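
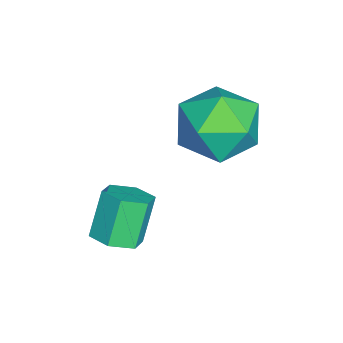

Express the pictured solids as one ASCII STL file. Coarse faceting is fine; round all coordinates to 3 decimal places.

solid 
facet normal 0.463 -0.154 -0.873
outer loop
vertex 0.21 0.705 -1.854
vertex -0.136 0.238 -1.955
vertex -0.302 0.774 -2.138
endloop
endfacet
facet normal 0.177 0.981 -0.081
outer loop
vertex 0.21 0.705 -1.854
vertex -0.302 0.774 -2.138
vertex -0.337 0.889 -0.824
endloop
endfacet
facet normal 0.177 0.981 -0.081
outer loop
vertex -0.337 0.889 -0.824
vertex -0.302 0.774 -2.138
vertex -0.849 0.958 -1.109
endloop
endfacet
facet normal -0.464 0.156 0.872
outer loop
vertex -0.337 0.889 -0.824
vertex -0.849 0.958 -1.109
vertex -0.684 0.422 -0.925
endloop
endfacet
facet normal 0.463 -0.154 -0.873
outer loop
vertex -0.302 0.774 -2.138
vertex -0.136 0.238 -1.955
vertex -0.648 0.307 -2.239
endloop
endfacet
facet normal -0.664 0.591 -0.459
outer loop
vertex -0.302 0.774 -2.138
vertex -0.648 0.307 -2.239
vertex -0.849 0.958 -1.109
endloop
endfacet
facet normal -0.663 0.592 -0.459
outer loop
vertex -0.849 0.958 -1.109
vertex -0.648 0.307 -2.239
vertex -1.196 0.491 -1.21
endloop
endfacet
facet normal -0.464 0.156 0.872
outer loop
vertex -0.849 0.958 -1.109
vertex -1.196 0.491 -1.21
vertex -0.684 0.422 -0.925
endloop
endfacet
facet normal 0.463 -0.155 -0.873
outer loop
vertex -0.648 0.307 -2.239
vertex -0.136 0.238 -1.955
vertex -0.483 -0.229 -2.056
endloop
endfacet
facet normal -0.841 -0.388 -0.378
outer loop
vertex -0.648 0.307 -2.239
vertex -0.483 -0.229 -2.056
vertex -1.196 0.491 -1.21
endloop
endfacet
facet normal -0.840 -0.390 -0.377
outer loop
vertex -1.196 0.491 -1.21
vertex -0.483 -0.229 -2.056
vertex -1.03 -0.045 -1.026
endloop
endfacet
facet normal -0.464 0.155 0.872
outer loop
vertex -1.196 0.491 -1.21
vertex -1.03 -0.045 -1.026
vertex -0.684 0.422 -0.925
endloop
endfacet
facet normal 0.464 -0.156 -0.872
outer loop
vertex -0.483 -0.229 -2.056
vertex -0.136 0.238 -1.955
vertex 0.029 -0.298 -1.771
endloop
endfacet
facet normal -0.177 -0.981 0.081
outer loop
vertex -0.483 -0.229 -2.056
vertex 0.029 -0.298 -1.771
vertex -1.03 -0.045 -1.026
endloop
endfacet
facet normal -0.177 -0.981 0.081
outer loop
vertex -1.03 -0.045 -1.026
vertex 0.029 -0.298 -1.771
vertex -0.518 -0.114 -0.742
endloop
endfacet
facet normal -0.463 0.154 0.873
outer loop
vertex -1.03 -0.045 -1.026
vertex -0.518 -0.114 -0.742
vertex -0.684 0.422 -0.925
endloop
endfacet
facet normal 0.464 -0.156 -0.872
outer loop
vertex 0.029 -0.298 -1.771
vertex -0.136 0.238 -1.955
vertex 0.376 0.169 -1.67
endloop
endfacet
facet normal 0.663 -0.592 0.458
outer loop
vertex 0.029 -0.298 -1.771
vertex 0.376 0.169 -1.67
vertex -0.518 -0.114 -0.742
endloop
endfacet
facet normal 0.663 -0.591 0.459
outer loop
vertex -0.518 -0.114 -0.742
vertex 0.376 0.169 -1.67
vertex -0.172 0.353 -0.641
endloop
endfacet
facet normal -0.463 0.154 0.873
outer loop
vertex -0.518 -0.114 -0.742
vertex -0.172 0.353 -0.641
vertex -0.684 0.422 -0.925
endloop
endfacet
facet normal 0.464 -0.155 -0.872
outer loop
vertex 0.376 0.169 -1.67
vertex -0.136 0.238 -1.955
vertex 0.21 0.705 -1.854
endloop
endfacet
facet normal 0.840 0.390 0.378
outer loop
vertex 0.376 0.169 -1.67
vertex 0.21 0.705 -1.854
vertex -0.172 0.353 -0.641
endloop
endfacet
facet normal 0.841 0.388 0.377
outer loop
vertex -0.172 0.353 -0.641
vertex 0.21 0.705 -1.854
vertex -0.337 0.889 -0.824
endloop
endfacet
facet normal -0.463 0.155 0.873
outer loop
vertex -0.172 0.353 -0.641
vertex -0.337 0.889 -0.824
vertex -0.684 0.422 -0.925
endloop
endfacet
facet normal -0.509 0.831 -0.226
outer loop
vertex -2.135 2.92 -0.233
vertex -3.029 2.391 -0.166
vertex -2.637 2.86 0.677
endloop
endfacet
facet normal 0.096 0.988 0.118
outer loop
vertex -2.135 2.92 -0.233
vertex -2.637 2.86 0.677
vertex -1.601 2.763 0.646
endloop
endfacet
facet normal 0.640 0.723 -0.260
outer loop
vertex -2.135 2.92 -0.233
vertex -1.601 2.763 0.646
vertex -1.353 2.234 -0.216
endloop
endfacet
facet normal 0.371 0.402 -0.837
outer loop
vertex -2.135 2.92 -0.233
vertex -1.353 2.234 -0.216
vertex -2.236 2.004 -0.717
endloop
endfacet
facet normal -0.338 0.469 -0.816
outer loop
vertex -2.135 2.92 -0.233
vertex -2.236 2.004 -0.717
vertex -3.029 2.391 -0.166
endloop
endfacet
facet normal 0.084 0.656 0.750
outer loop
vertex -1.601 2.763 0.646
vertex -2.637 2.86 0.677
vertex -2.164 2.136 1.257
endloop
endfacet
facet normal -0.895 0.401 0.193
outer loop
vertex -2.637 2.86 0.677
vertex -3.029 2.391 -0.166
vertex -3.047 1.906 0.756
endloop
endfacet
facet normal -0.620 -0.186 -0.762
outer loop
vertex -3.029 2.391 -0.166
vertex -2.236 2.004 -0.717
vertex -2.799 1.377 -0.106
endloop
endfacet
facet normal 0.528 -0.293 -0.797
outer loop
vertex -2.236 2.004 -0.717
vertex -1.353 2.234 -0.216
vertex -1.763 1.28 -0.137
endloop
endfacet
facet normal 0.964 0.227 0.138
outer loop
vertex -1.353 2.234 -0.216
vertex -1.601 2.763 0.646
vertex -1.371 1.749 0.706
endloop
endfacet
facet normal -0.371 -0.402 0.837
outer loop
vertex -2.265 1.22 0.773
vertex -2.164 2.136 1.257
vertex -3.047 1.906 0.756
endloop
endfacet
facet normal -0.640 -0.723 0.260
outer loop
vertex -2.265 1.22 0.773
vertex -3.047 1.906 0.756
vertex -2.799 1.377 -0.106
endloop
endfacet
facet normal -0.096 -0.988 -0.118
outer loop
vertex -2.265 1.22 0.773
vertex -2.799 1.377 -0.106
vertex -1.763 1.28 -0.137
endloop
endfacet
facet normal 0.509 -0.831 0.226
outer loop
vertex -2.265 1.22 0.773
vertex -1.763 1.28 -0.137
vertex -1.371 1.749 0.706
endloop
endfacet
facet normal 0.338 -0.469 0.816
outer loop
vertex -2.265 1.22 0.773
vertex -1.371 1.749 0.706
vertex -2.164 2.136 1.257
endloop
endfacet
facet normal -0.528 0.293 0.797
outer loop
vertex -3.047 1.906 0.756
vertex -2.164 2.136 1.257
vertex -2.637 2.86 0.677
endloop
endfacet
facet normal -0.964 -0.227 -0.138
outer loop
vertex -2.799 1.377 -0.106
vertex -3.047 1.906 0.756
vertex -3.029 2.391 -0.166
endloop
endfacet
facet normal -0.084 -0.656 -0.750
outer loop
vertex -1.763 1.28 -0.137
vertex -2.799 1.377 -0.106
vertex -2.236 2.004 -0.717
endloop
endfacet
facet normal 0.895 -0.401 -0.193
outer loop
vertex -1.371 1.749 0.706
vertex -1.763 1.28 -0.137
vertex -1.353 2.234 -0.216
endloop
endfacet
facet normal 0.620 0.186 0.762
outer loop
vertex -2.164 2.136 1.257
vertex -1.371 1.749 0.706
vertex -1.601 2.763 0.646
endloop
endfacet

endsolid


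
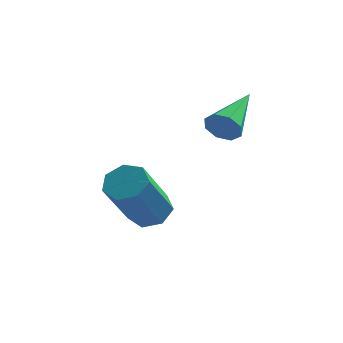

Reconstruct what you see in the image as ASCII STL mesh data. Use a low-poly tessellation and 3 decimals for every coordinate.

solid 
facet normal 0.209 0.539 -0.816
outer loop
vertex 1.831 3.202 -2.422
vertex 1.419 2.764 -2.817
vertex 1.23 3.365 -2.468
endloop
endfacet
facet normal 0.173 0.800 0.574
outer loop
vertex 1.831 3.202 -2.422
vertex 1.23 3.365 -2.468
vertex 1.374 2.014 -0.628
endloop
endfacet
facet normal 0.173 0.800 0.574
outer loop
vertex 1.374 2.014 -0.628
vertex 1.23 3.365 -2.468
vertex 0.773 2.176 -0.673
endloop
endfacet
facet normal -0.207 -0.541 0.816
outer loop
vertex 1.374 2.014 -0.628
vertex 0.773 2.176 -0.673
vertex 0.961 1.576 -1.023
endloop
endfacet
facet normal 0.207 0.539 -0.816
outer loop
vertex 1.23 3.365 -2.468
vertex 1.419 2.764 -2.817
vertex 0.77 3.075 -2.776
endloop
endfacet
facet normal -0.645 0.703 0.301
outer loop
vertex 1.23 3.365 -2.468
vertex 0.77 3.075 -2.776
vertex 0.773 2.176 -0.673
endloop
endfacet
facet normal -0.644 0.703 0.301
outer loop
vertex 0.773 2.176 -0.673
vertex 0.77 3.075 -2.776
vertex 0.313 1.887 -0.982
endloop
endfacet
facet normal -0.208 -0.541 0.815
outer loop
vertex 0.773 2.176 -0.673
vertex 0.313 1.887 -0.982
vertex 0.961 1.576 -1.023
endloop
endfacet
facet normal 0.208 0.541 -0.815
outer loop
vertex 0.77 3.075 -2.776
vertex 1.419 2.764 -2.817
vertex 0.799 2.551 -3.116
endloop
endfacet
facet normal -0.977 0.075 -0.199
outer loop
vertex 0.77 3.075 -2.776
vertex 0.799 2.551 -3.116
vertex 0.313 1.887 -0.982
endloop
endfacet
facet normal -0.977 0.075 -0.199
outer loop
vertex 0.313 1.887 -0.982
vertex 0.799 2.551 -3.116
vertex 0.342 1.363 -1.322
endloop
endfacet
facet normal -0.208 -0.540 0.815
outer loop
vertex 0.313 1.887 -0.982
vertex 0.342 1.363 -1.322
vertex 0.961 1.576 -1.023
endloop
endfacet
facet normal 0.208 0.540 -0.816
outer loop
vertex 0.799 2.551 -3.116
vertex 1.419 2.764 -2.817
vertex 1.294 2.188 -3.23
endloop
endfacet
facet normal -0.573 -0.609 -0.549
outer loop
vertex 0.799 2.551 -3.116
vertex 1.294 2.188 -3.23
vertex 0.342 1.363 -1.322
endloop
endfacet
facet normal -0.573 -0.609 -0.549
outer loop
vertex 0.342 1.363 -1.322
vertex 1.294 2.188 -3.23
vertex 0.837 1.0 -1.436
endloop
endfacet
facet normal -0.208 -0.540 0.816
outer loop
vertex 0.342 1.363 -1.322
vertex 0.837 1.0 -1.436
vertex 0.961 1.576 -1.023
endloop
endfacet
facet normal 0.207 0.540 -0.816
outer loop
vertex 1.294 2.188 -3.23
vertex 1.419 2.764 -2.817
vertex 1.883 2.258 -3.034
endloop
endfacet
facet normal 0.261 -0.834 -0.486
outer loop
vertex 1.294 2.188 -3.23
vertex 1.883 2.258 -3.034
vertex 0.837 1.0 -1.436
endloop
endfacet
facet normal 0.262 -0.834 -0.486
outer loop
vertex 0.837 1.0 -1.436
vertex 1.883 2.258 -3.034
vertex 1.426 1.07 -1.239
endloop
endfacet
facet normal -0.209 -0.540 0.816
outer loop
vertex 0.837 1.0 -1.436
vertex 1.426 1.07 -1.239
vertex 0.961 1.576 -1.023
endloop
endfacet
facet normal 0.207 0.540 -0.816
outer loop
vertex 1.883 2.258 -3.034
vertex 1.419 2.764 -2.817
vertex 2.122 2.71 -2.674
endloop
endfacet
facet normal 0.900 -0.431 -0.056
outer loop
vertex 1.883 2.258 -3.034
vertex 2.122 2.71 -2.674
vertex 1.426 1.07 -1.239
endloop
endfacet
facet normal 0.900 -0.431 -0.056
outer loop
vertex 1.426 1.07 -1.239
vertex 2.122 2.71 -2.674
vertex 1.665 1.522 -0.88
endloop
endfacet
facet normal -0.207 -0.539 0.816
outer loop
vertex 1.426 1.07 -1.239
vertex 1.665 1.522 -0.88
vertex 0.961 1.576 -1.023
endloop
endfacet
facet normal 0.207 0.540 -0.815
outer loop
vertex 2.122 2.71 -2.674
vertex 1.419 2.764 -2.817
vertex 1.831 3.202 -2.422
endloop
endfacet
facet normal 0.860 0.296 0.415
outer loop
vertex 2.122 2.71 -2.674
vertex 1.831 3.202 -2.422
vertex 1.665 1.522 -0.88
endloop
endfacet
facet normal 0.860 0.296 0.415
outer loop
vertex 1.665 1.522 -0.88
vertex 1.831 3.202 -2.422
vertex 1.374 2.014 -0.628
endloop
endfacet
facet normal -0.207 -0.540 0.816
outer loop
vertex 1.665 1.522 -0.88
vertex 1.374 2.014 -0.628
vertex 0.961 1.576 -1.023
endloop
endfacet
facet normal -0.250 -0.932 -0.263
outer loop
vertex 3.804 2.219 1.518
vertex 3.582 2.425 1.0
vertex 4.119 2.229 1.184
endloop
endfacet
facet normal 0.726 -0.087 0.682
outer loop
vertex 3.804 2.219 1.518
vertex 4.119 2.229 1.184
vertex 4.058 4.195 1.5
endloop
endfacet
facet normal -0.250 -0.932 -0.264
outer loop
vertex 4.119 2.229 1.184
vertex 3.582 2.425 1.0
vertex 4.119 2.354 0.742
endloop
endfacet
facet normal 1.000 0.030 0.008
outer loop
vertex 4.119 2.229 1.184
vertex 4.119 2.354 0.742
vertex 4.058 4.195 1.5
endloop
endfacet
facet normal -0.249 -0.932 -0.263
outer loop
vertex 4.119 2.354 0.742
vertex 3.582 2.425 1.0
vertex 3.805 2.52 0.451
endloop
endfacet
facet normal 0.728 0.281 -0.625
outer loop
vertex 4.119 2.354 0.742
vertex 3.805 2.52 0.451
vertex 4.058 4.195 1.5
endloop
endfacet
facet normal -0.251 -0.932 -0.263
outer loop
vertex 3.805 2.52 0.451
vertex 3.582 2.425 1.0
vertex 3.36 2.631 0.482
endloop
endfacet
facet normal 0.071 0.522 -0.850
outer loop
vertex 3.805 2.52 0.451
vertex 3.36 2.631 0.482
vertex 4.058 4.195 1.5
endloop
endfacet
facet normal -0.250 -0.932 -0.263
outer loop
vertex 3.36 2.631 0.482
vertex 3.582 2.425 1.0
vertex 3.046 2.621 0.816
endloop
endfacet
facet normal -0.587 0.609 -0.533
outer loop
vertex 3.36 2.631 0.482
vertex 3.046 2.621 0.816
vertex 4.058 4.195 1.5
endloop
endfacet
facet normal -0.250 -0.932 -0.263
outer loop
vertex 3.046 2.621 0.816
vertex 3.582 2.425 1.0
vertex 3.046 2.496 1.258
endloop
endfacet
facet normal -0.859 0.492 0.139
outer loop
vertex 3.046 2.621 0.816
vertex 3.046 2.496 1.258
vertex 4.058 4.195 1.5
endloop
endfacet
facet normal -0.250 -0.932 -0.262
outer loop
vertex 3.046 2.496 1.258
vertex 3.582 2.425 1.0
vertex 3.36 2.33 1.549
endloop
endfacet
facet normal -0.588 0.240 0.772
outer loop
vertex 3.046 2.496 1.258
vertex 3.36 2.33 1.549
vertex 4.058 4.195 1.5
endloop
endfacet
facet normal -0.251 -0.932 -0.263
outer loop
vertex 3.36 2.33 1.549
vertex 3.582 2.425 1.0
vertex 3.804 2.219 1.518
endloop
endfacet
facet normal 0.070 0.000 0.998
outer loop
vertex 3.36 2.33 1.549
vertex 3.804 2.219 1.518
vertex 4.058 4.195 1.5
endloop
endfacet

endsolid


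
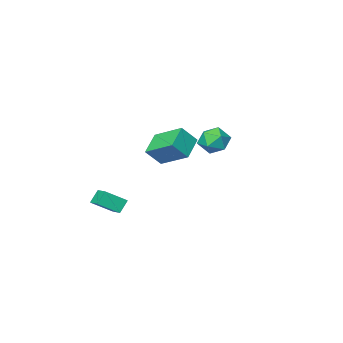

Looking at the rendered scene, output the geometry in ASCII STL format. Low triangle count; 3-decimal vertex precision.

solid 
facet normal -0.643 0.184 -0.743
outer loop
vertex 2.661 1.978 1.174
vertex 2.169 3.417 1.956
vertex 3.59 2.643 0.534
endloop
endfacet
facet normal 0.288 -0.842 -0.457
outer loop
vertex 4.291 2.443 1.344
vertex 2.661 1.978 1.174
vertex 3.59 2.643 0.534
endloop
endfacet
facet normal -0.643 0.184 -0.743
outer loop
vertex 3.59 2.643 0.534
vertex 2.169 3.417 1.956
vertex 3.098 4.082 1.316
endloop
endfacet
facet normal 0.709 0.508 -0.489
outer loop
vertex 3.098 4.082 1.316
vertex 4.291 2.443 1.344
vertex 3.59 2.643 0.534
endloop
endfacet
facet normal -0.709 -0.508 0.489
outer loop
vertex 2.661 1.978 1.174
vertex 2.87 3.217 2.766
vertex 2.169 3.417 1.956
endloop
endfacet
facet normal 0.288 -0.842 -0.457
outer loop
vertex 3.362 1.778 1.984
vertex 2.661 1.978 1.174
vertex 4.291 2.443 1.344
endloop
endfacet
facet normal -0.709 -0.508 0.489
outer loop
vertex 3.362 1.778 1.984
vertex 2.87 3.217 2.766
vertex 2.661 1.978 1.174
endloop
endfacet
facet normal -0.288 0.842 0.457
outer loop
vertex 2.169 3.417 1.956
vertex 2.87 3.217 2.766
vertex 3.098 4.082 1.316
endloop
endfacet
facet normal 0.709 0.508 -0.489
outer loop
vertex 3.799 3.882 2.126
vertex 4.291 2.443 1.344
vertex 3.098 4.082 1.316
endloop
endfacet
facet normal -0.288 0.842 0.457
outer loop
vertex 3.098 4.082 1.316
vertex 2.87 3.217 2.766
vertex 3.799 3.882 2.126
endloop
endfacet
facet normal 0.643 -0.184 0.743
outer loop
vertex 3.799 3.882 2.126
vertex 3.362 1.778 1.984
vertex 4.291 2.443 1.344
endloop
endfacet
facet normal 0.643 -0.184 0.743
outer loop
vertex 2.87 3.217 2.766
vertex 3.362 1.778 1.984
vertex 3.799 3.882 2.126
endloop
endfacet
facet normal -0.985 -0.007 -0.170
outer loop
vertex -1.755 -0.16 -0.557
vertex -1.873 -0.661 0.148
vertex -1.892 0.208 0.223
endloop
endfacet
facet normal -0.691 0.600 -0.404
outer loop
vertex -1.755 -0.16 -0.557
vertex -1.892 0.208 0.223
vertex -1.29 0.538 -0.316
endloop
endfacet
facet normal -0.189 0.431 -0.883
outer loop
vertex -1.755 -0.16 -0.557
vertex -1.29 0.538 -0.316
vertex -0.899 -0.127 -0.724
endloop
endfacet
facet normal -0.173 -0.281 -0.944
outer loop
vertex -1.755 -0.16 -0.557
vertex -0.899 -0.127 -0.724
vertex -1.26 -0.868 -0.437
endloop
endfacet
facet normal -0.666 -0.551 -0.503
outer loop
vertex -1.755 -0.16 -0.557
vertex -1.26 -0.868 -0.437
vertex -1.873 -0.661 0.148
endloop
endfacet
facet normal -0.369 0.917 0.149
outer loop
vertex -1.29 0.538 -0.316
vertex -1.892 0.208 0.223
vertex -1.12 0.468 0.537
endloop
endfacet
facet normal -0.847 -0.064 0.528
outer loop
vertex -1.892 0.208 0.223
vertex -1.873 -0.661 0.148
vertex -1.481 -0.273 0.824
endloop
endfacet
facet normal -0.330 -0.944 -0.012
outer loop
vertex -1.873 -0.661 0.148
vertex -1.26 -0.868 -0.437
vertex -1.09 -0.938 0.416
endloop
endfacet
facet normal 0.466 -0.508 -0.725
outer loop
vertex -1.26 -0.868 -0.437
vertex -0.899 -0.127 -0.724
vertex -0.488 -0.608 -0.123
endloop
endfacet
facet normal 0.442 0.643 -0.625
outer loop
vertex -0.899 -0.127 -0.724
vertex -1.29 0.538 -0.316
vertex -0.507 0.261 -0.048
endloop
endfacet
facet normal 0.173 0.281 0.944
outer loop
vertex -0.625 -0.24 0.657
vertex -1.12 0.468 0.537
vertex -1.481 -0.273 0.824
endloop
endfacet
facet normal 0.189 -0.431 0.883
outer loop
vertex -0.625 -0.24 0.657
vertex -1.481 -0.273 0.824
vertex -1.09 -0.938 0.416
endloop
endfacet
facet normal 0.691 -0.600 0.404
outer loop
vertex -0.625 -0.24 0.657
vertex -1.09 -0.938 0.416
vertex -0.488 -0.608 -0.123
endloop
endfacet
facet normal 0.985 0.007 0.170
outer loop
vertex -0.625 -0.24 0.657
vertex -0.488 -0.608 -0.123
vertex -0.507 0.261 -0.048
endloop
endfacet
facet normal 0.666 0.551 0.503
outer loop
vertex -0.625 -0.24 0.657
vertex -0.507 0.261 -0.048
vertex -1.12 0.468 0.537
endloop
endfacet
facet normal -0.466 0.508 0.725
outer loop
vertex -1.481 -0.273 0.824
vertex -1.12 0.468 0.537
vertex -1.892 0.208 0.223
endloop
endfacet
facet normal -0.442 -0.643 0.625
outer loop
vertex -1.09 -0.938 0.416
vertex -1.481 -0.273 0.824
vertex -1.873 -0.661 0.148
endloop
endfacet
facet normal 0.369 -0.917 -0.149
outer loop
vertex -0.488 -0.608 -0.123
vertex -1.09 -0.938 0.416
vertex -1.26 -0.868 -0.437
endloop
endfacet
facet normal 0.847 0.064 -0.528
outer loop
vertex -0.507 0.261 -0.048
vertex -0.488 -0.608 -0.123
vertex -0.899 -0.127 -0.724
endloop
endfacet
facet normal 0.330 0.944 0.012
outer loop
vertex -1.12 0.468 0.537
vertex -0.507 0.261 -0.048
vertex -1.29 0.538 -0.316
endloop
endfacet
facet normal -0.779 0.329 -0.534
outer loop
vertex 2.149 -3.286 -4.164
vertex 2.359 -2.248 -3.831
vertex 2.652 -3.174 -4.828
endloop
endfacet
facet normal -0.189 -0.935 -0.301
outer loop
vertex 3.641 -3.592 -4.149
vertex 2.149 -3.286 -4.164
vertex 2.652 -3.174 -4.828
endloop
endfacet
facet normal -0.779 0.329 -0.534
outer loop
vertex 2.652 -3.174 -4.828
vertex 2.359 -2.248 -3.831
vertex 2.862 -2.136 -4.495
endloop
endfacet
facet normal 0.598 0.132 -0.790
outer loop
vertex 2.862 -2.136 -4.495
vertex 3.641 -3.592 -4.149
vertex 2.652 -3.174 -4.828
endloop
endfacet
facet normal -0.598 -0.132 0.790
outer loop
vertex 2.149 -3.286 -4.164
vertex 3.348 -2.666 -3.152
vertex 2.359 -2.248 -3.831
endloop
endfacet
facet normal -0.189 -0.935 -0.301
outer loop
vertex 3.138 -3.704 -3.485
vertex 2.149 -3.286 -4.164
vertex 3.641 -3.592 -4.149
endloop
endfacet
facet normal -0.598 -0.132 0.790
outer loop
vertex 3.138 -3.704 -3.485
vertex 3.348 -2.666 -3.152
vertex 2.149 -3.286 -4.164
endloop
endfacet
facet normal 0.189 0.935 0.301
outer loop
vertex 2.359 -2.248 -3.831
vertex 3.348 -2.666 -3.152
vertex 2.862 -2.136 -4.495
endloop
endfacet
facet normal 0.598 0.132 -0.790
outer loop
vertex 3.851 -2.554 -3.816
vertex 3.641 -3.592 -4.149
vertex 2.862 -2.136 -4.495
endloop
endfacet
facet normal 0.189 0.935 0.301
outer loop
vertex 2.862 -2.136 -4.495
vertex 3.348 -2.666 -3.152
vertex 3.851 -2.554 -3.816
endloop
endfacet
facet normal 0.779 -0.329 0.534
outer loop
vertex 3.851 -2.554 -3.816
vertex 3.138 -3.704 -3.485
vertex 3.641 -3.592 -4.149
endloop
endfacet
facet normal 0.779 -0.329 0.534
outer loop
vertex 3.348 -2.666 -3.152
vertex 3.138 -3.704 -3.485
vertex 3.851 -2.554 -3.816
endloop
endfacet

endsolid


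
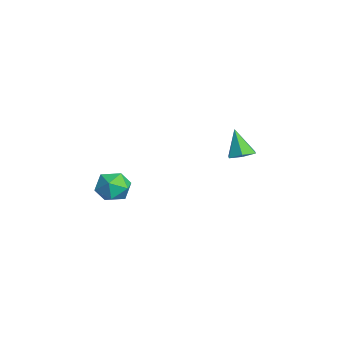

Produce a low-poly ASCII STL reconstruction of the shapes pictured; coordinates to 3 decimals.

solid 
facet normal 0.374 0.151 -0.915
outer loop
vertex 4.024 2.67 -2.223
vertex 3.344 2.808 -2.478
vertex 3.76 3.361 -2.217
endloop
endfacet
facet normal 0.651 0.243 0.719
outer loop
vertex 4.024 2.67 -2.223
vertex 3.76 3.361 -2.217
vertex 2.756 2.572 -1.042
endloop
endfacet
facet normal 0.375 0.150 -0.915
outer loop
vertex 3.76 3.361 -2.217
vertex 3.344 2.808 -2.478
vertex 3.08 3.499 -2.473
endloop
endfacet
facet normal -0.032 0.842 0.538
outer loop
vertex 3.76 3.361 -2.217
vertex 3.08 3.499 -2.473
vertex 2.756 2.572 -1.042
endloop
endfacet
facet normal 0.374 0.150 -0.915
outer loop
vertex 3.08 3.499 -2.473
vertex 3.344 2.808 -2.478
vertex 2.663 2.946 -2.734
endloop
endfacet
facet normal -0.823 0.543 0.165
outer loop
vertex 3.08 3.499 -2.473
vertex 2.663 2.946 -2.734
vertex 2.756 2.572 -1.042
endloop
endfacet
facet normal 0.374 0.149 -0.915
outer loop
vertex 2.663 2.946 -2.734
vertex 3.344 2.808 -2.478
vertex 2.927 2.254 -2.739
endloop
endfacet
facet normal -0.934 -0.356 -0.027
outer loop
vertex 2.663 2.946 -2.734
vertex 2.927 2.254 -2.739
vertex 2.756 2.572 -1.042
endloop
endfacet
facet normal 0.374 0.149 -0.915
outer loop
vertex 2.927 2.254 -2.739
vertex 3.344 2.808 -2.478
vertex 3.608 2.116 -2.483
endloop
endfacet
facet normal -0.251 -0.956 0.154
outer loop
vertex 2.927 2.254 -2.739
vertex 3.608 2.116 -2.483
vertex 2.756 2.572 -1.042
endloop
endfacet
facet normal 0.374 0.149 -0.916
outer loop
vertex 3.608 2.116 -2.483
vertex 3.344 2.808 -2.478
vertex 4.024 2.67 -2.223
endloop
endfacet
facet normal 0.542 -0.654 0.527
outer loop
vertex 3.608 2.116 -2.483
vertex 4.024 2.67 -2.223
vertex 2.756 2.572 -1.042
endloop
endfacet
facet normal 0.210 0.851 0.481
outer loop
vertex 3.405 -2.483 -3.718
vertex 3.587 -2.984 -2.91
vertex 4.3 -2.805 -3.539
endloop
endfacet
facet normal 0.368 0.905 -0.214
outer loop
vertex 3.405 -2.483 -3.718
vertex 4.3 -2.805 -3.539
vertex 3.933 -2.867 -4.432
endloop
endfacet
facet normal -0.228 0.777 -0.586
outer loop
vertex 3.405 -2.483 -3.718
vertex 3.933 -2.867 -4.432
vertex 2.993 -3.084 -4.355
endloop
endfacet
facet normal -0.754 0.645 -0.121
outer loop
vertex 3.405 -2.483 -3.718
vertex 2.993 -3.084 -4.355
vertex 2.78 -3.156 -3.414
endloop
endfacet
facet normal -0.483 0.691 0.537
outer loop
vertex 3.405 -2.483 -3.718
vertex 2.78 -3.156 -3.414
vertex 3.587 -2.984 -2.91
endloop
endfacet
facet normal 0.841 0.393 -0.373
outer loop
vertex 3.933 -2.867 -4.432
vertex 4.3 -2.805 -3.539
vertex 4.44 -3.604 -4.066
endloop
endfacet
facet normal 0.585 0.308 0.751
outer loop
vertex 4.3 -2.805 -3.539
vertex 3.587 -2.984 -2.91
vertex 4.227 -3.676 -3.125
endloop
endfacet
facet normal -0.537 0.049 0.842
outer loop
vertex 3.587 -2.984 -2.91
vertex 2.78 -3.156 -3.414
vertex 3.287 -3.893 -3.048
endloop
endfacet
facet normal -0.975 -0.024 -0.222
outer loop
vertex 2.78 -3.156 -3.414
vertex 2.993 -3.084 -4.355
vertex 2.92 -3.955 -3.941
endloop
endfacet
facet normal -0.123 0.189 -0.974
outer loop
vertex 2.993 -3.084 -4.355
vertex 3.933 -2.867 -4.432
vertex 3.633 -3.776 -4.57
endloop
endfacet
facet normal 0.754 -0.645 0.121
outer loop
vertex 3.815 -4.277 -3.762
vertex 4.44 -3.604 -4.066
vertex 4.227 -3.676 -3.125
endloop
endfacet
facet normal 0.228 -0.777 0.586
outer loop
vertex 3.815 -4.277 -3.762
vertex 4.227 -3.676 -3.125
vertex 3.287 -3.893 -3.048
endloop
endfacet
facet normal -0.368 -0.905 0.214
outer loop
vertex 3.815 -4.277 -3.762
vertex 3.287 -3.893 -3.048
vertex 2.92 -3.955 -3.941
endloop
endfacet
facet normal -0.210 -0.851 -0.481
outer loop
vertex 3.815 -4.277 -3.762
vertex 2.92 -3.955 -3.941
vertex 3.633 -3.776 -4.57
endloop
endfacet
facet normal 0.483 -0.691 -0.537
outer loop
vertex 3.815 -4.277 -3.762
vertex 3.633 -3.776 -4.57
vertex 4.44 -3.604 -4.066
endloop
endfacet
facet normal 0.975 0.024 0.222
outer loop
vertex 4.227 -3.676 -3.125
vertex 4.44 -3.604 -4.066
vertex 4.3 -2.805 -3.539
endloop
endfacet
facet normal 0.123 -0.189 0.974
outer loop
vertex 3.287 -3.893 -3.048
vertex 4.227 -3.676 -3.125
vertex 3.587 -2.984 -2.91
endloop
endfacet
facet normal -0.841 -0.393 0.373
outer loop
vertex 2.92 -3.955 -3.941
vertex 3.287 -3.893 -3.048
vertex 2.78 -3.156 -3.414
endloop
endfacet
facet normal -0.585 -0.308 -0.751
outer loop
vertex 3.633 -3.776 -4.57
vertex 2.92 -3.955 -3.941
vertex 2.993 -3.084 -4.355
endloop
endfacet
facet normal 0.537 -0.049 -0.842
outer loop
vertex 4.44 -3.604 -4.066
vertex 3.633 -3.776 -4.57
vertex 3.933 -2.867 -4.432
endloop
endfacet

endsolid


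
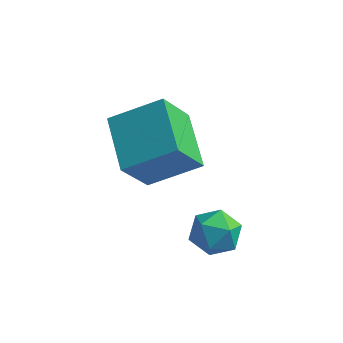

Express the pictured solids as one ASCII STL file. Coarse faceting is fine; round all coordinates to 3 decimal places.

solid 
facet normal -0.416 0.799 0.434
outer loop
vertex 1.783 1.417 -2.977
vertex 1.13 0.876 -2.607
vertex 1.916 1.034 -2.145
endloop
endfacet
facet normal 0.290 0.886 0.362
outer loop
vertex 1.783 1.417 -2.977
vertex 1.916 1.034 -2.145
vertex 2.608 1.058 -2.759
endloop
endfacet
facet normal 0.449 0.830 -0.331
outer loop
vertex 1.783 1.417 -2.977
vertex 2.608 1.058 -2.759
vertex 2.25 0.916 -3.6
endloop
endfacet
facet normal -0.158 0.709 -0.688
outer loop
vertex 1.783 1.417 -2.977
vertex 2.25 0.916 -3.6
vertex 1.336 0.804 -3.506
endloop
endfacet
facet normal -0.692 0.689 -0.214
outer loop
vertex 1.783 1.417 -2.977
vertex 1.336 0.804 -3.506
vertex 1.13 0.876 -2.607
endloop
endfacet
facet normal 0.614 0.352 0.706
outer loop
vertex 2.608 1.058 -2.759
vertex 1.916 1.034 -2.145
vertex 2.464 0.296 -2.254
endloop
endfacet
facet normal -0.527 0.212 0.823
outer loop
vertex 1.916 1.034 -2.145
vertex 1.13 0.876 -2.607
vertex 1.55 0.184 -2.16
endloop
endfacet
facet normal -0.974 0.034 -0.226
outer loop
vertex 1.13 0.876 -2.607
vertex 1.336 0.804 -3.506
vertex 1.192 0.042 -3.001
endloop
endfacet
facet normal -0.110 0.065 -0.992
outer loop
vertex 1.336 0.804 -3.506
vertex 2.25 0.916 -3.6
vertex 1.884 0.066 -3.615
endloop
endfacet
facet normal 0.872 0.261 -0.415
outer loop
vertex 2.25 0.916 -3.6
vertex 2.608 1.058 -2.759
vertex 2.67 0.224 -3.153
endloop
endfacet
facet normal 0.158 -0.709 0.688
outer loop
vertex 2.017 -0.317 -2.783
vertex 2.464 0.296 -2.254
vertex 1.55 0.184 -2.16
endloop
endfacet
facet normal -0.449 -0.830 0.331
outer loop
vertex 2.017 -0.317 -2.783
vertex 1.55 0.184 -2.16
vertex 1.192 0.042 -3.001
endloop
endfacet
facet normal -0.290 -0.886 -0.362
outer loop
vertex 2.017 -0.317 -2.783
vertex 1.192 0.042 -3.001
vertex 1.884 0.066 -3.615
endloop
endfacet
facet normal 0.416 -0.799 -0.434
outer loop
vertex 2.017 -0.317 -2.783
vertex 1.884 0.066 -3.615
vertex 2.67 0.224 -3.153
endloop
endfacet
facet normal 0.692 -0.689 0.214
outer loop
vertex 2.017 -0.317 -2.783
vertex 2.67 0.224 -3.153
vertex 2.464 0.296 -2.254
endloop
endfacet
facet normal 0.110 -0.065 0.992
outer loop
vertex 1.55 0.184 -2.16
vertex 2.464 0.296 -2.254
vertex 1.916 1.034 -2.145
endloop
endfacet
facet normal -0.872 -0.261 0.415
outer loop
vertex 1.192 0.042 -3.001
vertex 1.55 0.184 -2.16
vertex 1.13 0.876 -2.607
endloop
endfacet
facet normal -0.614 -0.352 -0.706
outer loop
vertex 1.884 0.066 -3.615
vertex 1.192 0.042 -3.001
vertex 1.336 0.804 -3.506
endloop
endfacet
facet normal 0.527 -0.212 -0.823
outer loop
vertex 2.67 0.224 -3.153
vertex 1.884 0.066 -3.615
vertex 2.25 0.916 -3.6
endloop
endfacet
facet normal 0.974 -0.034 0.226
outer loop
vertex 2.464 0.296 -2.254
vertex 2.67 0.224 -3.153
vertex 2.608 1.058 -2.759
endloop
endfacet
facet normal -0.524 0.798 0.298
outer loop
vertex -2.719 3.074 -0.974
vertex -1.043 3.815 -0.011
vertex -2.184 4.053 -2.658
endloop
endfacet
facet normal -0.810 -0.358 -0.465
outer loop
vertex -1.037 2.305 -3.309
vertex -2.719 3.074 -0.974
vertex -2.184 4.053 -2.658
endloop
endfacet
facet normal -0.524 0.798 0.298
outer loop
vertex -2.184 4.053 -2.658
vertex -1.043 3.815 -0.011
vertex -0.508 4.794 -1.695
endloop
endfacet
facet normal 0.265 0.484 -0.834
outer loop
vertex -0.508 4.794 -1.695
vertex -1.037 2.305 -3.309
vertex -2.184 4.053 -2.658
endloop
endfacet
facet normal -0.265 -0.484 0.834
outer loop
vertex -2.719 3.074 -0.974
vertex 0.104 2.067 -0.662
vertex -1.043 3.815 -0.011
endloop
endfacet
facet normal -0.810 -0.358 -0.465
outer loop
vertex -1.572 1.326 -1.625
vertex -2.719 3.074 -0.974
vertex -1.037 2.305 -3.309
endloop
endfacet
facet normal -0.265 -0.484 0.834
outer loop
vertex -1.572 1.326 -1.625
vertex 0.104 2.067 -0.662
vertex -2.719 3.074 -0.974
endloop
endfacet
facet normal 0.810 0.358 0.465
outer loop
vertex -1.043 3.815 -0.011
vertex 0.104 2.067 -0.662
vertex -0.508 4.794 -1.695
endloop
endfacet
facet normal 0.265 0.484 -0.834
outer loop
vertex 0.639 3.046 -2.346
vertex -1.037 2.305 -3.309
vertex -0.508 4.794 -1.695
endloop
endfacet
facet normal 0.810 0.358 0.465
outer loop
vertex -0.508 4.794 -1.695
vertex 0.104 2.067 -0.662
vertex 0.639 3.046 -2.346
endloop
endfacet
facet normal 0.524 -0.798 -0.298
outer loop
vertex 0.639 3.046 -2.346
vertex -1.572 1.326 -1.625
vertex -1.037 2.305 -3.309
endloop
endfacet
facet normal 0.524 -0.798 -0.298
outer loop
vertex 0.104 2.067 -0.662
vertex -1.572 1.326 -1.625
vertex 0.639 3.046 -2.346
endloop
endfacet

endsolid


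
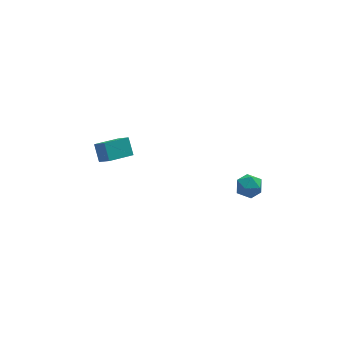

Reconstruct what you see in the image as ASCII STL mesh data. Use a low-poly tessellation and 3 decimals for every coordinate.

solid 
facet normal -0.941 0.334 -0.056
outer loop
vertex 0.485 -2.913 3.341
vertex 0.261 -3.533 3.402
vertex 0.361 -3.162 3.942
endloop
endfacet
facet normal -0.513 0.825 0.236
outer loop
vertex 0.485 -2.913 3.341
vertex 0.361 -3.162 3.942
vertex 0.903 -2.796 3.841
endloop
endfacet
facet normal 0.005 0.973 -0.232
outer loop
vertex 0.485 -2.913 3.341
vertex 0.903 -2.796 3.841
vertex 1.139 -2.941 3.239
endloop
endfacet
facet normal -0.102 0.573 -0.813
outer loop
vertex 0.485 -2.913 3.341
vertex 1.139 -2.941 3.239
vertex 0.742 -3.397 2.968
endloop
endfacet
facet normal -0.686 0.179 -0.705
outer loop
vertex 0.485 -2.913 3.341
vertex 0.742 -3.397 2.968
vertex 0.261 -3.533 3.402
endloop
endfacet
facet normal -0.212 0.539 0.815
outer loop
vertex 0.903 -2.796 3.841
vertex 0.361 -3.162 3.942
vertex 0.938 -3.343 4.212
endloop
endfacet
facet normal -0.904 -0.256 0.343
outer loop
vertex 0.361 -3.162 3.942
vertex 0.261 -3.533 3.402
vertex 0.541 -3.799 3.941
endloop
endfacet
facet normal -0.492 -0.510 -0.705
outer loop
vertex 0.261 -3.533 3.402
vertex 0.742 -3.397 2.968
vertex 0.777 -3.944 3.339
endloop
endfacet
facet normal 0.453 0.129 -0.882
outer loop
vertex 0.742 -3.397 2.968
vertex 1.139 -2.941 3.239
vertex 1.319 -3.578 3.238
endloop
endfacet
facet normal 0.626 0.777 0.058
outer loop
vertex 1.139 -2.941 3.239
vertex 0.903 -2.796 3.841
vertex 1.419 -3.207 3.778
endloop
endfacet
facet normal 0.102 -0.573 0.813
outer loop
vertex 1.195 -3.827 3.839
vertex 0.938 -3.343 4.212
vertex 0.541 -3.799 3.941
endloop
endfacet
facet normal -0.005 -0.973 0.232
outer loop
vertex 1.195 -3.827 3.839
vertex 0.541 -3.799 3.941
vertex 0.777 -3.944 3.339
endloop
endfacet
facet normal 0.513 -0.825 -0.236
outer loop
vertex 1.195 -3.827 3.839
vertex 0.777 -3.944 3.339
vertex 1.319 -3.578 3.238
endloop
endfacet
facet normal 0.941 -0.334 0.056
outer loop
vertex 1.195 -3.827 3.839
vertex 1.319 -3.578 3.238
vertex 1.419 -3.207 3.778
endloop
endfacet
facet normal 0.686 -0.179 0.705
outer loop
vertex 1.195 -3.827 3.839
vertex 1.419 -3.207 3.778
vertex 0.938 -3.343 4.212
endloop
endfacet
facet normal -0.453 -0.129 0.882
outer loop
vertex 0.541 -3.799 3.941
vertex 0.938 -3.343 4.212
vertex 0.361 -3.162 3.942
endloop
endfacet
facet normal -0.626 -0.777 -0.058
outer loop
vertex 0.777 -3.944 3.339
vertex 0.541 -3.799 3.941
vertex 0.261 -3.533 3.402
endloop
endfacet
facet normal 0.212 -0.539 -0.815
outer loop
vertex 1.319 -3.578 3.238
vertex 0.777 -3.944 3.339
vertex 0.742 -3.397 2.968
endloop
endfacet
facet normal 0.904 0.256 -0.343
outer loop
vertex 1.419 -3.207 3.778
vertex 1.319 -3.578 3.238
vertex 1.139 -2.941 3.239
endloop
endfacet
facet normal 0.492 0.510 0.705
outer loop
vertex 0.938 -3.343 4.212
vertex 1.419 -3.207 3.778
vertex 0.903 -2.796 3.841
endloop
endfacet
facet normal -0.931 -0.311 0.189
outer loop
vertex -4.325 2.387 2.02
vertex -4.679 3.04 1.35
vertex -4.243 1.724 1.33
endloop
endfacet
facet normal 0.355 -0.653 0.669
outer loop
vertex -3.061 2.12 1.09
vertex -4.325 2.387 2.02
vertex -4.243 1.724 1.33
endloop
endfacet
facet normal -0.931 -0.311 0.190
outer loop
vertex -4.243 1.724 1.33
vertex -4.679 3.04 1.35
vertex -4.598 2.377 0.66
endloop
endfacet
facet normal 0.085 -0.690 -0.718
outer loop
vertex -4.598 2.377 0.66
vertex -3.061 2.12 1.09
vertex -4.243 1.724 1.33
endloop
endfacet
facet normal -0.086 0.691 0.718
outer loop
vertex -4.325 2.387 2.02
vertex -3.497 3.436 1.11
vertex -4.679 3.04 1.35
endloop
endfacet
facet normal 0.354 -0.653 0.669
outer loop
vertex -3.142 2.783 1.78
vertex -4.325 2.387 2.02
vertex -3.061 2.12 1.09
endloop
endfacet
facet normal -0.085 0.691 0.718
outer loop
vertex -3.142 2.783 1.78
vertex -3.497 3.436 1.11
vertex -4.325 2.387 2.02
endloop
endfacet
facet normal -0.355 0.653 -0.669
outer loop
vertex -4.679 3.04 1.35
vertex -3.497 3.436 1.11
vertex -4.598 2.377 0.66
endloop
endfacet
facet normal 0.085 -0.691 -0.718
outer loop
vertex -3.415 2.773 0.42
vertex -3.061 2.12 1.09
vertex -4.598 2.377 0.66
endloop
endfacet
facet normal -0.354 0.653 -0.669
outer loop
vertex -4.598 2.377 0.66
vertex -3.497 3.436 1.11
vertex -3.415 2.773 0.42
endloop
endfacet
facet normal 0.931 0.311 -0.189
outer loop
vertex -3.415 2.773 0.42
vertex -3.142 2.783 1.78
vertex -3.061 2.12 1.09
endloop
endfacet
facet normal 0.931 0.312 -0.189
outer loop
vertex -3.497 3.436 1.11
vertex -3.142 2.783 1.78
vertex -3.415 2.773 0.42
endloop
endfacet

endsolid


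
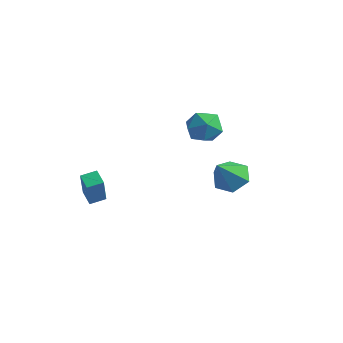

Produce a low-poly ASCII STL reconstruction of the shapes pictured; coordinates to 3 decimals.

solid 
facet normal -0.891 0.447 -0.080
outer loop
vertex -1.161 2.979 -1.248
vertex -1.564 2.297 -0.572
vertex -1.148 3.188 -0.228
endloop
endfacet
facet normal -0.362 0.914 -0.183
outer loop
vertex -1.161 2.979 -1.248
vertex -1.148 3.188 -0.228
vertex -0.314 3.401 -0.814
endloop
endfacet
facet normal 0.034 0.683 -0.730
outer loop
vertex -1.161 2.979 -1.248
vertex -0.314 3.401 -0.814
vertex -0.215 2.642 -1.52
endloop
endfacet
facet normal -0.252 0.073 -0.965
outer loop
vertex -1.161 2.979 -1.248
vertex -0.215 2.642 -1.52
vertex -0.987 1.96 -1.37
endloop
endfacet
facet normal -0.823 -0.073 -0.564
outer loop
vertex -1.161 2.979 -1.248
vertex -0.987 1.96 -1.37
vertex -1.564 2.297 -0.572
endloop
endfacet
facet normal 0.049 0.915 0.402
outer loop
vertex -0.314 3.401 -0.814
vertex -1.148 3.188 -0.228
vertex -0.193 2.98 0.13
endloop
endfacet
facet normal -0.808 0.158 0.568
outer loop
vertex -1.148 3.188 -0.228
vertex -1.564 2.297 -0.572
vertex -0.965 2.298 0.28
endloop
endfacet
facet normal -0.697 -0.684 -0.215
outer loop
vertex -1.564 2.297 -0.572
vertex -0.987 1.96 -1.37
vertex -0.866 1.539 -0.426
endloop
endfacet
facet normal 0.227 -0.447 -0.865
outer loop
vertex -0.987 1.96 -1.37
vertex -0.215 2.642 -1.52
vertex -0.032 1.752 -1.012
endloop
endfacet
facet normal 0.688 0.540 -0.484
outer loop
vertex -0.215 2.642 -1.52
vertex -0.314 3.401 -0.814
vertex 0.384 2.643 -0.668
endloop
endfacet
facet normal 0.252 -0.073 0.965
outer loop
vertex -0.019 1.961 0.008
vertex -0.193 2.98 0.13
vertex -0.965 2.298 0.28
endloop
endfacet
facet normal -0.034 -0.683 0.730
outer loop
vertex -0.019 1.961 0.008
vertex -0.965 2.298 0.28
vertex -0.866 1.539 -0.426
endloop
endfacet
facet normal 0.362 -0.914 0.183
outer loop
vertex -0.019 1.961 0.008
vertex -0.866 1.539 -0.426
vertex -0.032 1.752 -1.012
endloop
endfacet
facet normal 0.891 -0.447 0.080
outer loop
vertex -0.019 1.961 0.008
vertex -0.032 1.752 -1.012
vertex 0.384 2.643 -0.668
endloop
endfacet
facet normal 0.823 0.073 0.564
outer loop
vertex -0.019 1.961 0.008
vertex 0.384 2.643 -0.668
vertex -0.193 2.98 0.13
endloop
endfacet
facet normal -0.227 0.447 0.865
outer loop
vertex -0.965 2.298 0.28
vertex -0.193 2.98 0.13
vertex -1.148 3.188 -0.228
endloop
endfacet
facet normal -0.688 -0.540 0.484
outer loop
vertex -0.866 1.539 -0.426
vertex -0.965 2.298 0.28
vertex -1.564 2.297 -0.572
endloop
endfacet
facet normal -0.049 -0.915 -0.402
outer loop
vertex -0.032 1.752 -1.012
vertex -0.866 1.539 -0.426
vertex -0.987 1.96 -1.37
endloop
endfacet
facet normal 0.808 -0.158 -0.568
outer loop
vertex 0.384 2.643 -0.668
vertex -0.032 1.752 -1.012
vertex -0.215 2.642 -1.52
endloop
endfacet
facet normal 0.697 0.684 0.215
outer loop
vertex -0.193 2.98 0.13
vertex 0.384 2.643 -0.668
vertex -0.314 3.401 -0.814
endloop
endfacet
facet normal -0.829 0.401 0.390
outer loop
vertex -2.712 -4.053 -1.634
vertex -2.296 -3.354 -1.469
vertex -3.177 -3.381 -3.316
endloop
endfacet
facet normal -0.501 -0.843 -0.198
outer loop
vertex -2.464 -3.726 -3.651
vertex -2.712 -4.053 -1.634
vertex -3.177 -3.381 -3.316
endloop
endfacet
facet normal -0.829 0.401 0.390
outer loop
vertex -3.177 -3.381 -3.316
vertex -2.296 -3.354 -1.469
vertex -2.761 -2.682 -3.151
endloop
endfacet
facet normal -0.248 0.360 -0.899
outer loop
vertex -2.761 -2.682 -3.151
vertex -2.464 -3.726 -3.651
vertex -3.177 -3.381 -3.316
endloop
endfacet
facet normal 0.248 -0.360 0.899
outer loop
vertex -2.712 -4.053 -1.634
vertex -1.583 -3.699 -1.804
vertex -2.296 -3.354 -1.469
endloop
endfacet
facet normal -0.501 -0.843 -0.198
outer loop
vertex -1.999 -4.398 -1.969
vertex -2.712 -4.053 -1.634
vertex -2.464 -3.726 -3.651
endloop
endfacet
facet normal 0.248 -0.360 0.899
outer loop
vertex -1.999 -4.398 -1.969
vertex -1.583 -3.699 -1.804
vertex -2.712 -4.053 -1.634
endloop
endfacet
facet normal 0.501 0.843 0.198
outer loop
vertex -2.296 -3.354 -1.469
vertex -1.583 -3.699 -1.804
vertex -2.761 -2.682 -3.151
endloop
endfacet
facet normal -0.248 0.360 -0.899
outer loop
vertex -2.048 -3.027 -3.486
vertex -2.464 -3.726 -3.651
vertex -2.761 -2.682 -3.151
endloop
endfacet
facet normal 0.501 0.843 0.198
outer loop
vertex -2.761 -2.682 -3.151
vertex -1.583 -3.699 -1.804
vertex -2.048 -3.027 -3.486
endloop
endfacet
facet normal 0.829 -0.401 -0.390
outer loop
vertex -2.048 -3.027 -3.486
vertex -1.999 -4.398 -1.969
vertex -2.464 -3.726 -3.651
endloop
endfacet
facet normal 0.829 -0.401 -0.390
outer loop
vertex -1.583 -3.699 -1.804
vertex -1.999 -4.398 -1.969
vertex -2.048 -3.027 -3.486
endloop
endfacet
facet normal -0.009 0.638 -0.770
outer loop
vertex 2.775 1.438 -1.505
vertex 2.363 0.751 -2.069
vertex 1.799 1.365 -1.554
endloop
endfacet
facet normal -0.077 0.419 0.905
outer loop
vertex 2.775 1.438 -1.505
vertex 1.799 1.365 -1.554
vertex 2.377 -0.391 -0.691
endloop
endfacet
facet normal -0.008 0.638 -0.770
outer loop
vertex 1.799 1.365 -1.554
vertex 2.363 0.751 -2.069
vertex 1.387 0.679 -2.119
endloop
endfacet
facet normal -0.816 0.015 0.577
outer loop
vertex 1.799 1.365 -1.554
vertex 1.387 0.679 -2.119
vertex 2.377 -0.391 -0.691
endloop
endfacet
facet normal -0.008 0.638 -0.770
outer loop
vertex 1.387 0.679 -2.119
vertex 2.363 0.751 -2.069
vertex 1.95 0.064 -2.634
endloop
endfacet
facet normal -0.736 -0.677 0.003
outer loop
vertex 1.387 0.679 -2.119
vertex 1.95 0.064 -2.634
vertex 2.377 -0.391 -0.691
endloop
endfacet
facet normal -0.008 0.638 -0.770
outer loop
vertex 1.95 0.064 -2.634
vertex 2.363 0.751 -2.069
vertex 2.926 0.137 -2.584
endloop
endfacet
facet normal 0.085 -0.966 -0.245
outer loop
vertex 1.95 0.064 -2.634
vertex 2.926 0.137 -2.584
vertex 2.377 -0.391 -0.691
endloop
endfacet
facet normal -0.008 0.638 -0.770
outer loop
vertex 2.926 0.137 -2.584
vertex 2.363 0.751 -2.069
vertex 3.339 0.823 -2.019
endloop
endfacet
facet normal 0.823 -0.563 0.082
outer loop
vertex 2.926 0.137 -2.584
vertex 3.339 0.823 -2.019
vertex 2.377 -0.391 -0.691
endloop
endfacet
facet normal -0.008 0.637 -0.771
outer loop
vertex 3.339 0.823 -2.019
vertex 2.363 0.751 -2.069
vertex 2.775 1.438 -1.505
endloop
endfacet
facet normal 0.742 0.131 0.657
outer loop
vertex 3.339 0.823 -2.019
vertex 2.775 1.438 -1.505
vertex 2.377 -0.391 -0.691
endloop
endfacet

endsolid


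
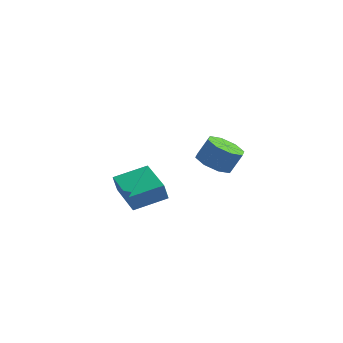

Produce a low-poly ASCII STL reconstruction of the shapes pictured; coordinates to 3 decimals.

solid 
facet normal -0.736 -0.637 -0.229
outer loop
vertex -3.086 1.213 -3.061
vertex -4.472 2.804 -3.037
vertex -2.934 1.36 -3.957
endloop
endfacet
facet normal 0.657 -0.754 -0.012
outer loop
vertex -1.668 2.456 -3.563
vertex -3.086 1.213 -3.061
vertex -2.934 1.36 -3.957
endloop
endfacet
facet normal -0.736 -0.638 -0.229
outer loop
vertex -2.934 1.36 -3.957
vertex -4.472 2.804 -3.037
vertex -4.32 2.95 -3.932
endloop
endfacet
facet normal 0.165 0.159 -0.973
outer loop
vertex -4.32 2.95 -3.932
vertex -1.668 2.456 -3.563
vertex -2.934 1.36 -3.957
endloop
endfacet
facet normal -0.165 -0.159 0.973
outer loop
vertex -3.086 1.213 -3.061
vertex -3.206 3.9 -2.643
vertex -4.472 2.804 -3.037
endloop
endfacet
facet normal 0.657 -0.754 -0.011
outer loop
vertex -1.82 2.31 -2.668
vertex -3.086 1.213 -3.061
vertex -1.668 2.456 -3.563
endloop
endfacet
facet normal -0.165 -0.159 0.973
outer loop
vertex -1.82 2.31 -2.668
vertex -3.206 3.9 -2.643
vertex -3.086 1.213 -3.061
endloop
endfacet
facet normal -0.657 0.754 0.012
outer loop
vertex -4.472 2.804 -3.037
vertex -3.206 3.9 -2.643
vertex -4.32 2.95 -3.932
endloop
endfacet
facet normal 0.165 0.158 -0.974
outer loop
vertex -3.054 4.047 -3.539
vertex -1.668 2.456 -3.563
vertex -4.32 2.95 -3.932
endloop
endfacet
facet normal -0.657 0.754 0.012
outer loop
vertex -4.32 2.95 -3.932
vertex -3.206 3.9 -2.643
vertex -3.054 4.047 -3.539
endloop
endfacet
facet normal 0.736 0.637 0.229
outer loop
vertex -3.054 4.047 -3.539
vertex -1.82 2.31 -2.668
vertex -1.668 2.456 -3.563
endloop
endfacet
facet normal 0.735 0.638 0.229
outer loop
vertex -3.206 3.9 -2.643
vertex -1.82 2.31 -2.668
vertex -3.054 4.047 -3.539
endloop
endfacet
facet normal -0.385 -0.320 -0.866
outer loop
vertex 2.347 -1.132 1.207
vertex 1.548 -0.866 1.464
vertex 2.218 -0.495 1.029
endloop
endfacet
facet normal 0.903 0.064 -0.425
outer loop
vertex 2.347 -1.132 1.207
vertex 2.218 -0.495 1.029
vertex 2.77 -0.781 2.16
endloop
endfacet
facet normal 0.903 0.064 -0.425
outer loop
vertex 2.77 -0.781 2.16
vertex 2.218 -0.495 1.029
vertex 2.641 -0.144 1.982
endloop
endfacet
facet normal 0.385 0.320 0.866
outer loop
vertex 2.77 -0.781 2.16
vertex 2.641 -0.144 1.982
vertex 1.972 -0.514 2.416
endloop
endfacet
facet normal -0.385 -0.320 -0.866
outer loop
vertex 2.218 -0.495 1.029
vertex 1.548 -0.866 1.464
vertex 1.697 -0.076 1.106
endloop
endfacet
facet normal 0.503 0.715 -0.486
outer loop
vertex 2.218 -0.495 1.029
vertex 1.697 -0.076 1.106
vertex 2.641 -0.144 1.982
endloop
endfacet
facet normal 0.504 0.713 -0.488
outer loop
vertex 2.641 -0.144 1.982
vertex 1.697 -0.076 1.106
vertex 2.12 0.276 2.058
endloop
endfacet
facet normal 0.385 0.320 0.866
outer loop
vertex 2.641 -0.144 1.982
vertex 2.12 0.276 2.058
vertex 1.972 -0.514 2.416
endloop
endfacet
facet normal -0.385 -0.320 -0.866
outer loop
vertex 1.697 -0.076 1.106
vertex 1.548 -0.866 1.464
vertex 1.089 -0.119 1.392
endloop
endfacet
facet normal -0.191 0.945 -0.265
outer loop
vertex 1.697 -0.076 1.106
vertex 1.089 -0.119 1.392
vertex 2.12 0.276 2.058
endloop
endfacet
facet normal -0.192 0.945 -0.264
outer loop
vertex 2.12 0.276 2.058
vertex 1.089 -0.119 1.392
vertex 1.512 0.233 2.345
endloop
endfacet
facet normal 0.386 0.320 0.865
outer loop
vertex 2.12 0.276 2.058
vertex 1.512 0.233 2.345
vertex 1.972 -0.514 2.416
endloop
endfacet
facet normal -0.385 -0.320 -0.866
outer loop
vertex 1.089 -0.119 1.392
vertex 1.548 -0.866 1.464
vertex 0.75 -0.599 1.72
endloop
endfacet
facet normal -0.774 0.624 0.113
outer loop
vertex 1.089 -0.119 1.392
vertex 0.75 -0.599 1.72
vertex 1.512 0.233 2.345
endloop
endfacet
facet normal -0.774 0.623 0.114
outer loop
vertex 1.512 0.233 2.345
vertex 0.75 -0.599 1.72
vertex 1.173 -0.248 2.673
endloop
endfacet
facet normal 0.385 0.319 0.866
outer loop
vertex 1.512 0.233 2.345
vertex 1.173 -0.248 2.673
vertex 1.972 -0.514 2.416
endloop
endfacet
facet normal -0.385 -0.320 -0.866
outer loop
vertex 0.75 -0.599 1.72
vertex 1.548 -0.866 1.464
vertex 0.879 -1.236 1.898
endloop
endfacet
facet normal -0.903 -0.064 0.425
outer loop
vertex 0.75 -0.599 1.72
vertex 0.879 -1.236 1.898
vertex 1.173 -0.248 2.673
endloop
endfacet
facet normal -0.903 -0.064 0.425
outer loop
vertex 1.173 -0.248 2.673
vertex 0.879 -1.236 1.898
vertex 1.302 -0.885 2.851
endloop
endfacet
facet normal 0.385 0.320 0.866
outer loop
vertex 1.173 -0.248 2.673
vertex 1.302 -0.885 2.851
vertex 1.972 -0.514 2.416
endloop
endfacet
facet normal -0.385 -0.320 -0.866
outer loop
vertex 0.879 -1.236 1.898
vertex 1.548 -0.866 1.464
vertex 1.4 -1.656 1.822
endloop
endfacet
facet normal -0.504 -0.713 0.487
outer loop
vertex 0.879 -1.236 1.898
vertex 1.4 -1.656 1.822
vertex 1.302 -0.885 2.851
endloop
endfacet
facet normal -0.502 -0.714 0.487
outer loop
vertex 1.302 -0.885 2.851
vertex 1.4 -1.656 1.822
vertex 1.823 -1.304 2.774
endloop
endfacet
facet normal 0.385 0.320 0.866
outer loop
vertex 1.302 -0.885 2.851
vertex 1.823 -1.304 2.774
vertex 1.972 -0.514 2.416
endloop
endfacet
facet normal -0.386 -0.320 -0.865
outer loop
vertex 1.4 -1.656 1.822
vertex 1.548 -0.866 1.464
vertex 2.008 -1.613 1.535
endloop
endfacet
facet normal 0.192 -0.945 0.264
outer loop
vertex 1.4 -1.656 1.822
vertex 2.008 -1.613 1.535
vertex 1.823 -1.304 2.774
endloop
endfacet
facet normal 0.191 -0.945 0.264
outer loop
vertex 1.823 -1.304 2.774
vertex 2.008 -1.613 1.535
vertex 2.431 -1.261 2.488
endloop
endfacet
facet normal 0.385 0.320 0.866
outer loop
vertex 1.823 -1.304 2.774
vertex 2.431 -1.261 2.488
vertex 1.972 -0.514 2.416
endloop
endfacet
facet normal -0.385 -0.319 -0.866
outer loop
vertex 2.008 -1.613 1.535
vertex 1.548 -0.866 1.464
vertex 2.347 -1.132 1.207
endloop
endfacet
facet normal 0.774 -0.623 -0.113
outer loop
vertex 2.008 -1.613 1.535
vertex 2.347 -1.132 1.207
vertex 2.431 -1.261 2.488
endloop
endfacet
facet normal 0.773 -0.624 -0.114
outer loop
vertex 2.431 -1.261 2.488
vertex 2.347 -1.132 1.207
vertex 2.77 -0.781 2.16
endloop
endfacet
facet normal 0.385 0.320 0.866
outer loop
vertex 2.431 -1.261 2.488
vertex 2.77 -0.781 2.16
vertex 1.972 -0.514 2.416
endloop
endfacet

endsolid


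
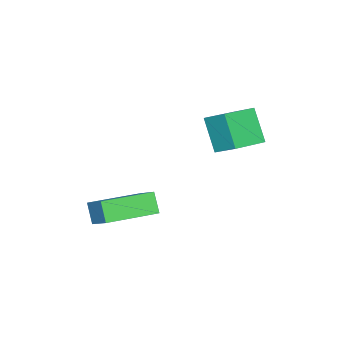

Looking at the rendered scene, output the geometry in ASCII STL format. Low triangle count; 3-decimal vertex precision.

solid 
facet normal -0.459 -0.685 -0.566
outer loop
vertex 0.172 -3.616 -3.491
vertex -1.461 -2.372 -3.671
vertex 0.545 -3.236 -4.254
endloop
endfacet
facet normal 0.792 -0.604 0.087
outer loop
vertex 1.101 -2.408 -3.569
vertex 0.172 -3.616 -3.491
vertex 0.545 -3.236 -4.254
endloop
endfacet
facet normal -0.459 -0.685 -0.566
outer loop
vertex 0.545 -3.236 -4.254
vertex -1.461 -2.372 -3.671
vertex -1.088 -1.993 -4.433
endloop
endfacet
facet normal 0.401 0.409 -0.820
outer loop
vertex -1.088 -1.993 -4.433
vertex 1.101 -2.408 -3.569
vertex 0.545 -3.236 -4.254
endloop
endfacet
facet normal -0.402 -0.408 0.820
outer loop
vertex 0.172 -3.616 -3.491
vertex -0.905 -1.544 -2.986
vertex -1.461 -2.372 -3.671
endloop
endfacet
facet normal 0.792 -0.604 0.088
outer loop
vertex 0.728 -2.787 -2.807
vertex 0.172 -3.616 -3.491
vertex 1.101 -2.408 -3.569
endloop
endfacet
facet normal -0.401 -0.408 0.820
outer loop
vertex 0.728 -2.787 -2.807
vertex -0.905 -1.544 -2.986
vertex 0.172 -3.616 -3.491
endloop
endfacet
facet normal -0.792 0.604 -0.087
outer loop
vertex -1.461 -2.372 -3.671
vertex -0.905 -1.544 -2.986
vertex -1.088 -1.993 -4.433
endloop
endfacet
facet normal 0.401 0.408 -0.820
outer loop
vertex -0.532 -1.164 -3.749
vertex 1.101 -2.408 -3.569
vertex -1.088 -1.993 -4.433
endloop
endfacet
facet normal -0.793 0.603 -0.087
outer loop
vertex -1.088 -1.993 -4.433
vertex -0.905 -1.544 -2.986
vertex -0.532 -1.164 -3.749
endloop
endfacet
facet normal 0.459 0.685 0.566
outer loop
vertex -0.532 -1.164 -3.749
vertex 0.728 -2.787 -2.807
vertex 1.101 -2.408 -3.569
endloop
endfacet
facet normal 0.459 0.685 0.566
outer loop
vertex -0.905 -1.544 -2.986
vertex 0.728 -2.787 -2.807
vertex -0.532 -1.164 -3.749
endloop
endfacet
facet normal -0.903 0.382 -0.196
outer loop
vertex -4.77 -0.224 -0.734
vertex -4.52 0.67 -0.145
vertex -4.206 0.457 -2.007
endloop
endfacet
facet normal -0.227 -0.814 -0.536
outer loop
vertex -2.86 -0.11 -1.715
vertex -4.77 -0.224 -0.734
vertex -4.206 0.457 -2.007
endloop
endfacet
facet normal -0.904 0.380 -0.196
outer loop
vertex -4.206 0.457 -2.007
vertex -4.52 0.67 -0.145
vertex -3.957 1.352 -1.418
endloop
endfacet
facet normal 0.363 0.440 -0.821
outer loop
vertex -3.957 1.352 -1.418
vertex -2.86 -0.11 -1.715
vertex -4.206 0.457 -2.007
endloop
endfacet
facet normal -0.363 -0.440 0.821
outer loop
vertex -4.77 -0.224 -0.734
vertex -3.174 0.103 0.147
vertex -4.52 0.67 -0.145
endloop
endfacet
facet normal -0.227 -0.813 -0.536
outer loop
vertex -3.423 -0.792 -0.442
vertex -4.77 -0.224 -0.734
vertex -2.86 -0.11 -1.715
endloop
endfacet
facet normal -0.363 -0.439 0.821
outer loop
vertex -3.423 -0.792 -0.442
vertex -3.174 0.103 0.147
vertex -4.77 -0.224 -0.734
endloop
endfacet
facet normal 0.226 0.813 0.536
outer loop
vertex -4.52 0.67 -0.145
vertex -3.174 0.103 0.147
vertex -3.957 1.352 -1.418
endloop
endfacet
facet normal 0.363 0.440 -0.821
outer loop
vertex -2.61 0.784 -1.126
vertex -2.86 -0.11 -1.715
vertex -3.957 1.352 -1.418
endloop
endfacet
facet normal 0.227 0.813 0.536
outer loop
vertex -3.957 1.352 -1.418
vertex -3.174 0.103 0.147
vertex -2.61 0.784 -1.126
endloop
endfacet
facet normal 0.904 -0.381 0.195
outer loop
vertex -2.61 0.784 -1.126
vertex -3.423 -0.792 -0.442
vertex -2.86 -0.11 -1.715
endloop
endfacet
facet normal 0.904 -0.381 0.197
outer loop
vertex -3.174 0.103 0.147
vertex -3.423 -0.792 -0.442
vertex -2.61 0.784 -1.126
endloop
endfacet

endsolid


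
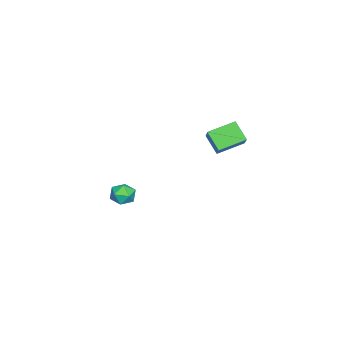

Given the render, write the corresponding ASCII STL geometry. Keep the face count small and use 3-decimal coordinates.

solid 
facet normal -0.969 -0.228 -0.097
outer loop
vertex -1.273 -2.523 -3.796
vertex -1.11 -3.248 -3.721
vertex -1.267 -2.836 -3.118
endloop
endfacet
facet normal -0.887 0.416 0.200
outer loop
vertex -1.273 -2.523 -3.796
vertex -1.267 -2.836 -3.118
vertex -0.972 -2.158 -3.219
endloop
endfacet
facet normal -0.512 0.821 -0.252
outer loop
vertex -1.273 -2.523 -3.796
vertex -0.972 -2.158 -3.219
vertex -0.632 -2.15 -3.883
endloop
endfacet
facet normal -0.361 0.427 -0.829
outer loop
vertex -1.273 -2.523 -3.796
vertex -0.632 -2.15 -3.883
vertex -0.717 -2.824 -4.193
endloop
endfacet
facet normal -0.643 -0.220 -0.733
outer loop
vertex -1.273 -2.523 -3.796
vertex -0.717 -2.824 -4.193
vertex -1.11 -3.248 -3.721
endloop
endfacet
facet normal -0.503 0.337 0.796
outer loop
vertex -0.972 -2.158 -3.219
vertex -1.267 -2.836 -3.118
vertex -0.623 -2.656 -2.787
endloop
endfacet
facet normal -0.635 -0.705 0.316
outer loop
vertex -1.267 -2.836 -3.118
vertex -1.11 -3.248 -3.721
vertex -0.708 -3.33 -3.097
endloop
endfacet
facet normal -0.108 -0.693 -0.712
outer loop
vertex -1.11 -3.248 -3.721
vertex -0.717 -2.824 -4.193
vertex -0.368 -3.322 -3.761
endloop
endfacet
facet normal 0.347 0.355 -0.868
outer loop
vertex -0.717 -2.824 -4.193
vertex -0.632 -2.15 -3.883
vertex -0.073 -2.644 -3.862
endloop
endfacet
facet normal 0.102 0.993 0.064
outer loop
vertex -0.632 -2.15 -3.883
vertex -0.972 -2.158 -3.219
vertex -0.23 -2.232 -3.259
endloop
endfacet
facet normal 0.361 -0.427 0.829
outer loop
vertex -0.067 -2.957 -3.184
vertex -0.623 -2.656 -2.787
vertex -0.708 -3.33 -3.097
endloop
endfacet
facet normal 0.512 -0.821 0.252
outer loop
vertex -0.067 -2.957 -3.184
vertex -0.708 -3.33 -3.097
vertex -0.368 -3.322 -3.761
endloop
endfacet
facet normal 0.887 -0.416 -0.200
outer loop
vertex -0.067 -2.957 -3.184
vertex -0.368 -3.322 -3.761
vertex -0.073 -2.644 -3.862
endloop
endfacet
facet normal 0.969 0.228 0.097
outer loop
vertex -0.067 -2.957 -3.184
vertex -0.073 -2.644 -3.862
vertex -0.23 -2.232 -3.259
endloop
endfacet
facet normal 0.643 0.220 0.733
outer loop
vertex -0.067 -2.957 -3.184
vertex -0.23 -2.232 -3.259
vertex -0.623 -2.656 -2.787
endloop
endfacet
facet normal -0.347 -0.355 0.868
outer loop
vertex -0.708 -3.33 -3.097
vertex -0.623 -2.656 -2.787
vertex -1.267 -2.836 -3.118
endloop
endfacet
facet normal -0.102 -0.993 -0.064
outer loop
vertex -0.368 -3.322 -3.761
vertex -0.708 -3.33 -3.097
vertex -1.11 -3.248 -3.721
endloop
endfacet
facet normal 0.503 -0.337 -0.796
outer loop
vertex -0.073 -2.644 -3.862
vertex -0.368 -3.322 -3.761
vertex -0.717 -2.824 -4.193
endloop
endfacet
facet normal 0.635 0.705 -0.316
outer loop
vertex -0.23 -2.232 -3.259
vertex -0.073 -2.644 -3.862
vertex -0.632 -2.15 -3.883
endloop
endfacet
facet normal 0.108 0.693 0.712
outer loop
vertex -0.623 -2.656 -2.787
vertex -0.23 -2.232 -3.259
vertex -0.972 -2.158 -3.219
endloop
endfacet
facet normal -0.373 -0.589 0.717
outer loop
vertex 1.844 2.528 3.492
vertex 1.008 3.638 3.969
vertex 0.584 2.035 2.431
endloop
endfacet
facet normal 0.569 -0.756 -0.325
outer loop
vertex 1.032 2.742 1.571
vertex 1.844 2.528 3.492
vertex 0.584 2.035 2.431
endloop
endfacet
facet normal -0.373 -0.589 0.717
outer loop
vertex 0.584 2.035 2.431
vertex 1.008 3.638 3.969
vertex -0.252 3.145 2.908
endloop
endfacet
facet normal -0.733 -0.287 -0.617
outer loop
vertex -0.252 3.145 2.908
vertex 1.032 2.742 1.571
vertex 0.584 2.035 2.431
endloop
endfacet
facet normal 0.733 0.287 0.617
outer loop
vertex 1.844 2.528 3.492
vertex 1.456 4.345 3.109
vertex 1.008 3.638 3.969
endloop
endfacet
facet normal 0.569 -0.756 -0.325
outer loop
vertex 2.292 3.235 2.632
vertex 1.844 2.528 3.492
vertex 1.032 2.742 1.571
endloop
endfacet
facet normal 0.733 0.287 0.617
outer loop
vertex 2.292 3.235 2.632
vertex 1.456 4.345 3.109
vertex 1.844 2.528 3.492
endloop
endfacet
facet normal -0.569 0.756 0.325
outer loop
vertex 1.008 3.638 3.969
vertex 1.456 4.345 3.109
vertex -0.252 3.145 2.908
endloop
endfacet
facet normal -0.733 -0.287 -0.617
outer loop
vertex 0.196 3.852 2.048
vertex 1.032 2.742 1.571
vertex -0.252 3.145 2.908
endloop
endfacet
facet normal -0.569 0.756 0.325
outer loop
vertex -0.252 3.145 2.908
vertex 1.456 4.345 3.109
vertex 0.196 3.852 2.048
endloop
endfacet
facet normal 0.373 0.589 -0.717
outer loop
vertex 0.196 3.852 2.048
vertex 2.292 3.235 2.632
vertex 1.032 2.742 1.571
endloop
endfacet
facet normal 0.373 0.589 -0.717
outer loop
vertex 1.456 4.345 3.109
vertex 2.292 3.235 2.632
vertex 0.196 3.852 2.048
endloop
endfacet

endsolid


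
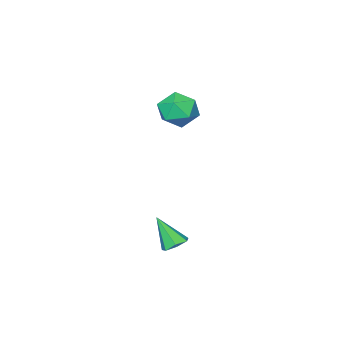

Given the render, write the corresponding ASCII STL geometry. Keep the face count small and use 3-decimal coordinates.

solid 
facet normal 0.171 0.788 0.592
outer loop
vertex -2.466 -2.181 0.571
vertex -3.27 -2.606 1.368
vertex -2.106 -2.923 1.454
endloop
endfacet
facet normal 0.754 0.621 0.215
outer loop
vertex -2.466 -2.181 0.571
vertex -2.106 -2.923 1.454
vertex -1.672 -3.062 0.334
endloop
endfacet
facet normal 0.585 0.656 -0.478
outer loop
vertex -2.466 -2.181 0.571
vertex -1.672 -3.062 0.334
vertex -2.568 -2.83 -0.444
endloop
endfacet
facet normal -0.102 0.843 -0.529
outer loop
vertex -2.466 -2.181 0.571
vertex -2.568 -2.83 -0.444
vertex -3.555 -2.549 0.195
endloop
endfacet
facet normal -0.358 0.924 0.132
outer loop
vertex -2.466 -2.181 0.571
vertex -3.555 -2.549 0.195
vertex -3.27 -2.606 1.368
endloop
endfacet
facet normal 0.929 -0.054 0.367
outer loop
vertex -1.672 -3.062 0.334
vertex -2.106 -2.923 1.454
vertex -1.985 -4.031 0.985
endloop
endfacet
facet normal -0.014 0.215 0.977
outer loop
vertex -2.106 -2.923 1.454
vertex -3.27 -2.606 1.368
vertex -2.972 -3.75 1.624
endloop
endfacet
facet normal -0.869 0.437 0.232
outer loop
vertex -3.27 -2.606 1.368
vertex -3.555 -2.549 0.195
vertex -3.868 -3.518 0.846
endloop
endfacet
facet normal -0.455 0.305 -0.837
outer loop
vertex -3.555 -2.549 0.195
vertex -2.568 -2.83 -0.444
vertex -3.434 -3.657 -0.274
endloop
endfacet
facet normal 0.656 0.002 -0.755
outer loop
vertex -2.568 -2.83 -0.444
vertex -1.672 -3.062 0.334
vertex -2.27 -3.974 -0.188
endloop
endfacet
facet normal 0.102 -0.843 0.529
outer loop
vertex -3.074 -4.399 0.609
vertex -1.985 -4.031 0.985
vertex -2.972 -3.75 1.624
endloop
endfacet
facet normal -0.585 -0.656 0.478
outer loop
vertex -3.074 -4.399 0.609
vertex -2.972 -3.75 1.624
vertex -3.868 -3.518 0.846
endloop
endfacet
facet normal -0.754 -0.621 -0.215
outer loop
vertex -3.074 -4.399 0.609
vertex -3.868 -3.518 0.846
vertex -3.434 -3.657 -0.274
endloop
endfacet
facet normal -0.171 -0.788 -0.592
outer loop
vertex -3.074 -4.399 0.609
vertex -3.434 -3.657 -0.274
vertex -2.27 -3.974 -0.188
endloop
endfacet
facet normal 0.358 -0.924 -0.132
outer loop
vertex -3.074 -4.399 0.609
vertex -2.27 -3.974 -0.188
vertex -1.985 -4.031 0.985
endloop
endfacet
facet normal 0.455 -0.305 0.837
outer loop
vertex -2.972 -3.75 1.624
vertex -1.985 -4.031 0.985
vertex -2.106 -2.923 1.454
endloop
endfacet
facet normal -0.656 -0.002 0.755
outer loop
vertex -3.868 -3.518 0.846
vertex -2.972 -3.75 1.624
vertex -3.27 -2.606 1.368
endloop
endfacet
facet normal -0.929 0.054 -0.367
outer loop
vertex -3.434 -3.657 -0.274
vertex -3.868 -3.518 0.846
vertex -3.555 -2.549 0.195
endloop
endfacet
facet normal 0.014 -0.215 -0.977
outer loop
vertex -2.27 -3.974 -0.188
vertex -3.434 -3.657 -0.274
vertex -2.568 -2.83 -0.444
endloop
endfacet
facet normal 0.869 -0.437 -0.232
outer loop
vertex -1.985 -4.031 0.985
vertex -2.27 -3.974 -0.188
vertex -1.672 -3.062 0.334
endloop
endfacet
facet normal -0.153 0.540 -0.828
outer loop
vertex 3.871 3.719 -3.439
vertex 3.47 3.187 -3.712
vertex 3.26 3.745 -3.309
endloop
endfacet
facet normal 0.189 0.614 0.767
outer loop
vertex 3.871 3.719 -3.439
vertex 3.26 3.745 -3.309
vertex 3.75 2.193 -2.188
endloop
endfacet
facet normal -0.154 0.540 -0.828
outer loop
vertex 3.26 3.745 -3.309
vertex 3.47 3.187 -3.712
vertex 2.807 3.351 -3.482
endloop
endfacet
facet normal -0.583 0.347 0.735
outer loop
vertex 3.26 3.745 -3.309
vertex 2.807 3.351 -3.482
vertex 3.75 2.193 -2.188
endloop
endfacet
facet normal -0.153 0.541 -0.827
outer loop
vertex 2.807 3.351 -3.482
vertex 3.47 3.187 -3.712
vertex 2.853 2.833 -3.829
endloop
endfacet
facet normal -0.879 -0.317 0.357
outer loop
vertex 2.807 3.351 -3.482
vertex 2.853 2.833 -3.829
vertex 3.75 2.193 -2.188
endloop
endfacet
facet normal -0.152 0.539 -0.828
outer loop
vertex 2.853 2.833 -3.829
vertex 3.47 3.187 -3.712
vertex 3.364 2.581 -4.087
endloop
endfacet
facet normal -0.474 -0.877 -0.083
outer loop
vertex 2.853 2.833 -3.829
vertex 3.364 2.581 -4.087
vertex 3.75 2.193 -2.188
endloop
endfacet
facet normal -0.151 0.539 -0.829
outer loop
vertex 3.364 2.581 -4.087
vertex 3.47 3.187 -3.712
vertex 3.954 2.785 -4.062
endloop
endfacet
facet normal 0.326 -0.911 -0.252
outer loop
vertex 3.364 2.581 -4.087
vertex 3.954 2.785 -4.062
vertex 3.75 2.193 -2.188
endloop
endfacet
facet normal -0.152 0.539 -0.829
outer loop
vertex 3.954 2.785 -4.062
vertex 3.47 3.187 -3.712
vertex 4.179 3.291 -3.774
endloop
endfacet
facet normal 0.919 -0.394 -0.025
outer loop
vertex 3.954 2.785 -4.062
vertex 4.179 3.291 -3.774
vertex 3.75 2.193 -2.188
endloop
endfacet
facet normal -0.152 0.539 -0.828
outer loop
vertex 4.179 3.291 -3.774
vertex 3.47 3.187 -3.712
vertex 3.871 3.719 -3.439
endloop
endfacet
facet normal 0.858 0.283 0.428
outer loop
vertex 4.179 3.291 -3.774
vertex 3.871 3.719 -3.439
vertex 3.75 2.193 -2.188
endloop
endfacet

endsolid


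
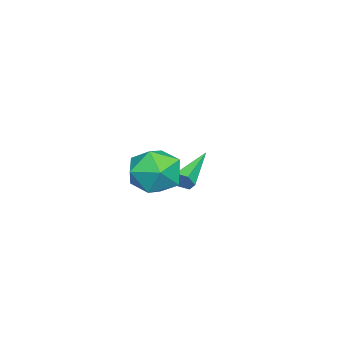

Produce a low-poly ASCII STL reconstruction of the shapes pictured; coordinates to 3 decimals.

solid 
facet normal 0.332 0.911 0.244
outer loop
vertex 3.805 2.849 -2.388
vertex 3.397 2.728 -1.381
vertex 4.421 2.412 -1.596
endloop
endfacet
facet normal 0.752 0.611 -0.248
outer loop
vertex 3.805 2.849 -2.388
vertex 4.421 2.412 -1.596
vertex 4.438 1.983 -2.602
endloop
endfacet
facet normal 0.350 0.458 -0.817
outer loop
vertex 3.805 2.849 -2.388
vertex 4.438 1.983 -2.602
vertex 3.424 2.033 -3.008
endloop
endfacet
facet normal -0.320 0.663 -0.677
outer loop
vertex 3.805 2.849 -2.388
vertex 3.424 2.033 -3.008
vertex 2.78 2.493 -2.253
endloop
endfacet
facet normal -0.330 0.944 -0.020
outer loop
vertex 3.805 2.849 -2.388
vertex 2.78 2.493 -2.253
vertex 3.397 2.728 -1.381
endloop
endfacet
facet normal 1.000 -0.003 0.018
outer loop
vertex 4.438 1.983 -2.602
vertex 4.421 2.412 -1.596
vertex 4.42 1.327 -1.727
endloop
endfacet
facet normal 0.320 0.483 0.815
outer loop
vertex 4.421 2.412 -1.596
vertex 3.397 2.728 -1.381
vertex 3.776 1.787 -0.972
endloop
endfacet
facet normal -0.750 0.536 0.387
outer loop
vertex 3.397 2.728 -1.381
vertex 2.78 2.493 -2.253
vertex 2.762 1.837 -1.378
endloop
endfacet
facet normal -0.733 0.082 -0.675
outer loop
vertex 2.78 2.493 -2.253
vertex 3.424 2.033 -3.008
vertex 2.779 1.408 -2.384
endloop
endfacet
facet normal 0.349 -0.252 -0.903
outer loop
vertex 3.424 2.033 -3.008
vertex 4.438 1.983 -2.602
vertex 3.803 1.092 -2.599
endloop
endfacet
facet normal 0.320 -0.663 0.677
outer loop
vertex 3.395 0.971 -1.592
vertex 4.42 1.327 -1.727
vertex 3.776 1.787 -0.972
endloop
endfacet
facet normal -0.350 -0.458 0.817
outer loop
vertex 3.395 0.971 -1.592
vertex 3.776 1.787 -0.972
vertex 2.762 1.837 -1.378
endloop
endfacet
facet normal -0.752 -0.611 0.248
outer loop
vertex 3.395 0.971 -1.592
vertex 2.762 1.837 -1.378
vertex 2.779 1.408 -2.384
endloop
endfacet
facet normal -0.332 -0.911 -0.244
outer loop
vertex 3.395 0.971 -1.592
vertex 2.779 1.408 -2.384
vertex 3.803 1.092 -2.599
endloop
endfacet
facet normal 0.330 -0.944 0.020
outer loop
vertex 3.395 0.971 -1.592
vertex 3.803 1.092 -2.599
vertex 4.42 1.327 -1.727
endloop
endfacet
facet normal 0.733 -0.082 0.675
outer loop
vertex 3.776 1.787 -0.972
vertex 4.42 1.327 -1.727
vertex 4.421 2.412 -1.596
endloop
endfacet
facet normal -0.349 0.252 0.903
outer loop
vertex 2.762 1.837 -1.378
vertex 3.776 1.787 -0.972
vertex 3.397 2.728 -1.381
endloop
endfacet
facet normal -1.000 0.003 -0.018
outer loop
vertex 2.779 1.408 -2.384
vertex 2.762 1.837 -1.378
vertex 2.78 2.493 -2.253
endloop
endfacet
facet normal -0.320 -0.483 -0.815
outer loop
vertex 3.803 1.092 -2.599
vertex 2.779 1.408 -2.384
vertex 3.424 2.033 -3.008
endloop
endfacet
facet normal 0.750 -0.536 -0.387
outer loop
vertex 4.42 1.327 -1.727
vertex 3.803 1.092 -2.599
vertex 4.438 1.983 -2.602
endloop
endfacet
facet normal 0.908 -0.155 -0.389
outer loop
vertex 0.462 1.494 -3.605
vertex 0.313 1.714 -4.04
vertex 0.52 1.997 -3.67
endloop
endfacet
facet normal 0.187 0.105 0.977
outer loop
vertex 0.462 1.494 -3.605
vertex 0.52 1.997 -3.67
vertex -1.413 2.006 -3.3
endloop
endfacet
facet normal 0.908 -0.154 -0.390
outer loop
vertex 0.52 1.997 -3.67
vertex 0.313 1.714 -4.04
vertex 0.37 2.216 -4.105
endloop
endfacet
facet normal 0.085 0.901 0.424
outer loop
vertex 0.52 1.997 -3.67
vertex 0.37 2.216 -4.105
vertex -1.413 2.006 -3.3
endloop
endfacet
facet normal 0.908 -0.154 -0.390
outer loop
vertex 0.37 2.216 -4.105
vertex 0.313 1.714 -4.04
vertex 0.163 1.933 -4.476
endloop
endfacet
facet normal -0.307 0.832 -0.463
outer loop
vertex 0.37 2.216 -4.105
vertex 0.163 1.933 -4.476
vertex -1.413 2.006 -3.3
endloop
endfacet
facet normal 0.908 -0.154 -0.390
outer loop
vertex 0.163 1.933 -4.476
vertex 0.313 1.714 -4.04
vertex 0.106 1.431 -4.411
endloop
endfacet
facet normal -0.599 -0.036 -0.800
outer loop
vertex 0.163 1.933 -4.476
vertex 0.106 1.431 -4.411
vertex -1.413 2.006 -3.3
endloop
endfacet
facet normal 0.908 -0.155 -0.389
outer loop
vertex 0.106 1.431 -4.411
vertex 0.313 1.714 -4.04
vertex 0.255 1.211 -3.975
endloop
endfacet
facet normal -0.497 -0.831 -0.249
outer loop
vertex 0.106 1.431 -4.411
vertex 0.255 1.211 -3.975
vertex -1.413 2.006 -3.3
endloop
endfacet
facet normal 0.908 -0.155 -0.389
outer loop
vertex 0.255 1.211 -3.975
vertex 0.313 1.714 -4.04
vertex 0.462 1.494 -3.605
endloop
endfacet
facet normal -0.104 -0.761 0.640
outer loop
vertex 0.255 1.211 -3.975
vertex 0.462 1.494 -3.605
vertex -1.413 2.006 -3.3
endloop
endfacet

endsolid


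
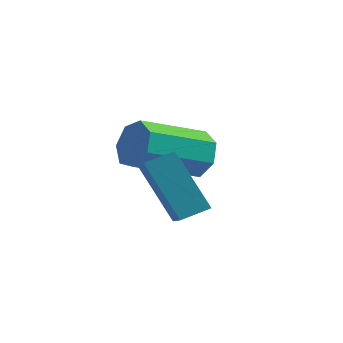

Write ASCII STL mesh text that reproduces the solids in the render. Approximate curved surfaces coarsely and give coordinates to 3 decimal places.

solid 
facet normal -0.544 0.024 0.839
outer loop
vertex -2.181 -0.824 2.571
vertex -1.685 -0.204 2.875
vertex -2.952 0.052 2.046
endloop
endfacet
facet normal -0.584 -0.729 -0.358
outer loop
vertex -1.875 0.004 0.385
vertex -2.181 -0.824 2.571
vertex -2.952 0.052 2.046
endloop
endfacet
facet normal -0.544 0.024 0.839
outer loop
vertex -2.952 0.052 2.046
vertex -1.685 -0.204 2.875
vertex -2.456 0.671 2.35
endloop
endfacet
facet normal -0.603 0.684 -0.410
outer loop
vertex -2.456 0.671 2.35
vertex -1.875 0.004 0.385
vertex -2.952 0.052 2.046
endloop
endfacet
facet normal 0.603 -0.684 0.411
outer loop
vertex -2.181 -0.824 2.571
vertex -0.608 -0.252 1.214
vertex -1.685 -0.204 2.875
endloop
endfacet
facet normal -0.584 -0.729 -0.358
outer loop
vertex -1.104 -0.871 0.91
vertex -2.181 -0.824 2.571
vertex -1.875 0.004 0.385
endloop
endfacet
facet normal 0.603 -0.684 0.410
outer loop
vertex -1.104 -0.871 0.91
vertex -0.608 -0.252 1.214
vertex -2.181 -0.824 2.571
endloop
endfacet
facet normal 0.584 0.729 0.357
outer loop
vertex -1.685 -0.204 2.875
vertex -0.608 -0.252 1.214
vertex -2.456 0.671 2.35
endloop
endfacet
facet normal -0.603 0.684 -0.410
outer loop
vertex -1.379 0.624 0.689
vertex -1.875 0.004 0.385
vertex -2.456 0.671 2.35
endloop
endfacet
facet normal 0.584 0.729 0.358
outer loop
vertex -2.456 0.671 2.35
vertex -0.608 -0.252 1.214
vertex -1.379 0.624 0.689
endloop
endfacet
facet normal 0.544 -0.024 -0.839
outer loop
vertex -1.379 0.624 0.689
vertex -1.104 -0.871 0.91
vertex -1.875 0.004 0.385
endloop
endfacet
facet normal 0.544 -0.024 -0.839
outer loop
vertex -0.608 -0.252 1.214
vertex -1.104 -0.871 0.91
vertex -1.379 0.624 0.689
endloop
endfacet
facet normal 0.436 0.829 -0.350
outer loop
vertex -2.672 2.506 0.908
vertex -2.967 2.922 1.525
vertex -2.27 2.533 1.473
endloop
endfacet
facet normal 0.688 -0.558 -0.463
outer loop
vertex -2.672 2.506 0.908
vertex -2.27 2.533 1.473
vertex -3.579 0.782 1.639
endloop
endfacet
facet normal 0.688 -0.558 -0.465
outer loop
vertex -3.579 0.782 1.639
vertex -2.27 2.533 1.473
vertex -3.176 0.809 2.203
endloop
endfacet
facet normal -0.436 -0.828 0.351
outer loop
vertex -3.579 0.782 1.639
vertex -3.176 0.809 2.203
vertex -3.873 1.198 2.255
endloop
endfacet
facet normal 0.436 0.829 -0.351
outer loop
vertex -2.27 2.533 1.473
vertex -2.967 2.922 1.525
vertex -2.392 2.853 2.077
endloop
endfacet
facet normal 0.883 -0.317 0.346
outer loop
vertex -2.27 2.533 1.473
vertex -2.392 2.853 2.077
vertex -3.176 0.809 2.203
endloop
endfacet
facet normal 0.883 -0.317 0.347
outer loop
vertex -3.176 0.809 2.203
vertex -2.392 2.853 2.077
vertex -3.298 1.13 2.807
endloop
endfacet
facet normal -0.436 -0.828 0.352
outer loop
vertex -3.176 0.809 2.203
vertex -3.298 1.13 2.807
vertex -3.873 1.198 2.255
endloop
endfacet
facet normal 0.436 0.828 -0.351
outer loop
vertex -2.392 2.853 2.077
vertex -2.967 2.922 1.525
vertex -2.947 3.225 2.265
endloop
endfacet
facet normal 0.413 0.163 0.896
outer loop
vertex -2.392 2.853 2.077
vertex -2.947 3.225 2.265
vertex -3.298 1.13 2.807
endloop
endfacet
facet normal 0.412 0.163 0.896
outer loop
vertex -3.298 1.13 2.807
vertex -2.947 3.225 2.265
vertex -3.853 1.501 2.995
endloop
endfacet
facet normal -0.435 -0.829 0.351
outer loop
vertex -3.298 1.13 2.807
vertex -3.853 1.501 2.995
vertex -3.873 1.198 2.255
endloop
endfacet
facet normal 0.435 0.829 -0.351
outer loop
vertex -2.947 3.225 2.265
vertex -2.967 2.922 1.525
vertex -3.517 3.368 1.896
endloop
endfacet
facet normal -0.368 0.520 0.771
outer loop
vertex -2.947 3.225 2.265
vertex -3.517 3.368 1.896
vertex -3.853 1.501 2.995
endloop
endfacet
facet normal -0.367 0.520 0.771
outer loop
vertex -3.853 1.501 2.995
vertex -3.517 3.368 1.896
vertex -4.424 1.645 2.626
endloop
endfacet
facet normal -0.436 -0.829 0.351
outer loop
vertex -3.853 1.501 2.995
vertex -4.424 1.645 2.626
vertex -3.873 1.198 2.255
endloop
endfacet
facet normal 0.436 0.829 -0.350
outer loop
vertex -3.517 3.368 1.896
vertex -2.967 2.922 1.525
vertex -3.673 3.176 1.247
endloop
endfacet
facet normal -0.871 0.486 0.066
outer loop
vertex -3.517 3.368 1.896
vertex -3.673 3.176 1.247
vertex -4.424 1.645 2.626
endloop
endfacet
facet normal -0.872 0.485 0.064
outer loop
vertex -4.424 1.645 2.626
vertex -3.673 3.176 1.247
vertex -4.579 1.452 1.978
endloop
endfacet
facet normal -0.436 -0.829 0.351
outer loop
vertex -4.424 1.645 2.626
vertex -4.579 1.452 1.978
vertex -3.873 1.198 2.255
endloop
endfacet
facet normal 0.436 0.829 -0.351
outer loop
vertex -3.673 3.176 1.247
vertex -2.967 2.922 1.525
vertex -3.297 2.792 0.808
endloop
endfacet
facet normal -0.719 0.085 -0.690
outer loop
vertex -3.673 3.176 1.247
vertex -3.297 2.792 0.808
vertex -4.579 1.452 1.978
endloop
endfacet
facet normal -0.719 0.086 -0.690
outer loop
vertex -4.579 1.452 1.978
vertex -3.297 2.792 0.808
vertex -4.203 1.068 1.538
endloop
endfacet
facet normal -0.436 -0.829 0.351
outer loop
vertex -4.579 1.452 1.978
vertex -4.203 1.068 1.538
vertex -3.873 1.198 2.255
endloop
endfacet
facet normal 0.435 0.829 -0.351
outer loop
vertex -3.297 2.792 0.808
vertex -2.967 2.922 1.525
vertex -2.672 2.506 0.908
endloop
endfacet
facet normal -0.025 -0.379 -0.925
outer loop
vertex -3.297 2.792 0.808
vertex -2.672 2.506 0.908
vertex -4.203 1.068 1.538
endloop
endfacet
facet normal -0.024 -0.379 -0.925
outer loop
vertex -4.203 1.068 1.538
vertex -2.672 2.506 0.908
vertex -3.579 0.782 1.639
endloop
endfacet
facet normal -0.436 -0.828 0.351
outer loop
vertex -4.203 1.068 1.538
vertex -3.579 0.782 1.639
vertex -3.873 1.198 2.255
endloop
endfacet

endsolid
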